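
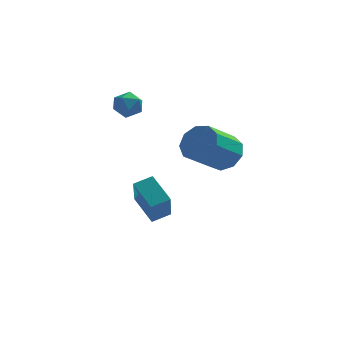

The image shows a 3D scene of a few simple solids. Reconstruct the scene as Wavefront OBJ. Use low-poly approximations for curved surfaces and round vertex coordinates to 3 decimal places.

v 1.527 -0.64 0.598
v 1.99 -1.426 0.189
v 0.976 -2.607 1.314
v 0.513 -1.82 1.722
v 2.339 -1.207 0.735
v 1.325 -2.387 1.859
v 2.308 -0.722 1.216
v 1.295 -1.902 2.341
v 1.912 -0.198 1.408
v 0.898 -1.379 2.533
v 1.336 0.118 1.221
v 0.322 -1.062 2.346
v 0.848 0.081 0.742
v -0.165 -1.1 1.867
v 0.679 -0.294 0.196
v -0.335 -1.475 1.32
v 0.906 -0.831 -0.163
v -0.108 -2.011 0.962
v 1.424 -1.278 -0.165
v 0.41 -2.458 0.959
v -3.434 1.579 1.996
v -3.042 2.066 2.459
v -2.758 0.614 2.441
v -2.366 1.101 2.904
v -3.118 0.953 3.042
v -3.535 1.549 2.767
v -2.265 1.131 2.133
v -2.682 1.727 1.858
v -2.32 1.789 2.543
v -2.847 1.68 3.105
v -2.953 1 1.795
v -3.48 0.891 2.357
v -1.706 0.036 -4.18
v -1.598 -1.168 -2.613
v -2.607 1.073 -3.322
v -2.498 -0.131 -1.754
v -0.902 0.491 -3.886
v -0.793 -0.713 -2.318
v -1.802 1.528 -3.027
v -1.694 0.324 -1.46
f 2 1 5
f 2 5 3
f 3 5 6
f 3 6 4
f 5 1 7
f 5 7 6
f 6 7 8
f 6 8 4
f 7 1 9
f 7 9 8
f 8 9 10
f 8 10 4
f 9 1 11
f 9 11 10
f 10 11 12
f 10 12 4
f 11 1 13
f 11 13 12
f 12 13 14
f 12 14 4
f 13 1 15
f 13 15 14
f 14 15 16
f 14 16 4
f 15 1 17
f 15 17 16
f 16 17 18
f 16 18 4
f 17 1 19
f 17 19 18
f 18 19 20
f 18 20 4
f 19 1 2
f 19 2 20
f 20 2 3
f 20 3 4
f 21 32 26
f 21 26 22
f 21 22 28
f 21 28 31
f 21 31 32
f 22 26 30
f 26 32 25
f 32 31 23
f 31 28 27
f 28 22 29
f 24 30 25
f 24 25 23
f 24 23 27
f 24 27 29
f 24 29 30
f 25 30 26
f 23 25 32
f 27 23 31
f 29 27 28
f 30 29 22
f 34 36 33
f 37 34 33
f 33 36 35
f 35 37 33
f 34 40 36
f 38 34 37
f 38 40 34
f 36 40 35
f 39 37 35
f 35 40 39
f 39 38 37
f 40 38 39



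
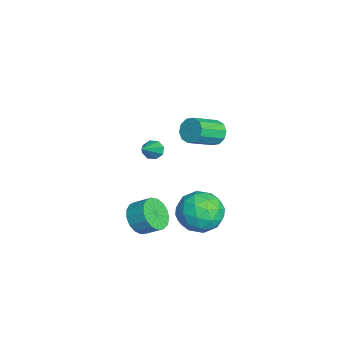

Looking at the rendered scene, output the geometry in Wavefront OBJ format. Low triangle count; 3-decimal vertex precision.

v 3.001 -0.363 -0.966
v 3.78 -0.354 -1.475
v 4.158 0.413 -0.882
v 3.379 0.403 -0.374
v 3.514 -0.063 -1.682
v 3.892 0.704 -1.089
v 3.131 0.159 -1.725
v 3.509 0.926 -1.132
v 2.718 0.262 -1.594
v 3.096 1.028 -1.001
v 2.37 0.221 -1.32
v 2.748 0.988 -0.727
v 2.166 0.047 -0.965
v 2.544 0.813 -0.372
v 2.154 -0.222 -0.61
v 2.532 0.545 -0.017
v 2.336 -0.523 -0.337
v 2.713 0.244 0.256
v 2.67 -0.787 -0.208
v 3.048 -0.021 0.385
v 3.08 -0.954 -0.253
v 3.458 -0.188 0.34
v 3.472 -0.986 -0.461
v 3.85 -0.22 0.132
v 3.756 -0.875 -0.786
v 4.134 -0.109 -0.193
v 3.867 -0.647 -1.151
v 4.245 0.119 -0.558
v 2.809 3.274 -1.666
v 3.928 3.007 -1.174
v 1.932 1.993 -0.366
v 3.051 1.726 0.126
v 2.546 2.858 0.298
v 3.088 3.649 -0.505
v 2.772 1.351 -1.035
v 3.314 2.142 -1.838
v 3.905 1.818 -0.784
v 3.765 2.75 0.04
v 2.095 2.25 -1.58
v 1.955 3.182 -0.756
v 3.445 3.253 -1.534
v 2.415 1.747 -0.006
v 2.118 2.412 0.095
v 2.776 2.255 0.384
v 2.951 3.63 -1.141
v 3.609 3.474 -0.852
v 2.797 3.386 0.013
v 2.251 1.526 -0.688
v 2.909 1.37 -0.399
v 3.084 2.745 -1.924
v 3.742 2.588 -1.635
v 3.063 1.614 -1.553
v 4.09 2.397 -1.016
v 3.575 1.645 -0.252
v 3.411 1.424 -0.934
v 3.729 1.889 -1.406
v 4.008 2.945 -0.532
v 3.492 2.192 0.233
v 3.195 2.857 0.334
v 3.514 3.323 -0.139
v 3.994 2.246 -0.302
v 2.368 2.808 -1.773
v 1.852 2.055 -1.008
v 2.346 1.677 -1.401
v 2.665 2.143 -1.874
v 2.285 3.355 -1.288
v 1.77 2.603 -0.524
v 2.131 3.111 -0.134
v 2.449 3.576 -0.606
v 1.866 2.754 -1.238
v -1.807 3.687 1.24
v -1.412 3.517 0.626
v -0.597 2.242 1.506
v -0.993 2.413 2.12
v -1.174 3.834 0.866
v -0.359 2.559 1.746
v -1.178 4.096 1.249
v -0.363 2.821 2.128
v -1.423 4.201 1.629
v -0.608 2.926 2.508
v -1.814 4.11 1.86
v -0.999 2.835 2.739
v -2.203 3.858 1.854
v -1.388 2.583 2.734
v -2.441 3.541 1.614
v -1.626 2.266 2.494
v -2.437 3.279 1.232
v -1.622 2.004 2.111
v -2.192 3.174 0.852
v -1.377 1.899 1.731
v -1.801 3.265 0.621
v -0.986 1.99 1.5
v -3.389 0.764 -1.088
v -2.987 0.891 -1.5
v -1.851 0.096 0.208
v -3.068 1.239 -1.225
v -3.338 1.309 -0.869
v -3.638 1.059 -0.642
v -3.792 0.636 -0.676
v -3.71 0.288 -0.952
v -3.441 0.218 -1.308
v -3.141 0.468 -1.535
f 2 1 5
f 2 5 3
f 3 5 6
f 3 6 4
f 5 1 7
f 5 7 6
f 6 7 8
f 6 8 4
f 7 1 9
f 7 9 8
f 8 9 10
f 8 10 4
f 9 1 11
f 9 11 10
f 10 11 12
f 10 12 4
f 11 1 13
f 11 13 12
f 12 13 14
f 12 14 4
f 13 1 15
f 13 15 14
f 14 15 16
f 14 16 4
f 15 1 17
f 15 17 16
f 16 17 18
f 16 18 4
f 17 1 19
f 17 19 18
f 18 19 20
f 18 20 4
f 19 1 21
f 19 21 20
f 20 21 22
f 20 22 4
f 21 1 23
f 21 23 22
f 22 23 24
f 22 24 4
f 23 1 25
f 23 25 24
f 24 25 26
f 24 26 4
f 25 1 27
f 25 27 26
f 26 27 28
f 26 28 4
f 27 1 2
f 27 2 28
f 28 2 3
f 28 3 4
f 29 66 45
f 66 40 69
f 45 69 34
f 66 69 45
f 29 45 41
f 45 34 46
f 41 46 30
f 45 46 41
f 29 41 50
f 41 30 51
f 50 51 36
f 41 51 50
f 29 50 62
f 50 36 65
f 62 65 39
f 50 65 62
f 29 62 66
f 62 39 70
f 66 70 40
f 62 70 66
f 30 46 57
f 46 34 60
f 57 60 38
f 46 60 57
f 34 69 47
f 69 40 68
f 47 68 33
f 69 68 47
f 40 70 67
f 70 39 63
f 67 63 31
f 70 63 67
f 39 65 64
f 65 36 52
f 64 52 35
f 65 52 64
f 36 51 56
f 51 30 53
f 56 53 37
f 51 53 56
f 32 58 44
f 58 38 59
f 44 59 33
f 58 59 44
f 32 44 42
f 44 33 43
f 42 43 31
f 44 43 42
f 32 42 49
f 42 31 48
f 49 48 35
f 42 48 49
f 32 49 54
f 49 35 55
f 54 55 37
f 49 55 54
f 32 54 58
f 54 37 61
f 58 61 38
f 54 61 58
f 33 59 47
f 59 38 60
f 47 60 34
f 59 60 47
f 31 43 67
f 43 33 68
f 67 68 40
f 43 68 67
f 35 48 64
f 48 31 63
f 64 63 39
f 48 63 64
f 37 55 56
f 55 35 52
f 56 52 36
f 55 52 56
f 38 61 57
f 61 37 53
f 57 53 30
f 61 53 57
f 72 71 75
f 72 75 73
f 73 75 76
f 73 76 74
f 75 71 77
f 75 77 76
f 76 77 78
f 76 78 74
f 77 71 79
f 77 79 78
f 78 79 80
f 78 80 74
f 79 71 81
f 79 81 80
f 80 81 82
f 80 82 74
f 81 71 83
f 81 83 82
f 82 83 84
f 82 84 74
f 83 71 85
f 83 85 84
f 84 85 86
f 84 86 74
f 85 71 87
f 85 87 86
f 86 87 88
f 86 88 74
f 87 71 89
f 87 89 88
f 88 89 90
f 88 90 74
f 89 71 91
f 89 91 90
f 90 91 92
f 90 92 74
f 91 71 72
f 91 72 92
f 92 72 73
f 92 73 74
f 94 93 96
f 94 96 95
f 96 93 97
f 96 97 95
f 97 93 98
f 97 98 95
f 98 93 99
f 98 99 95
f 99 93 100
f 99 100 95
f 100 93 101
f 100 101 95
f 101 93 102
f 101 102 95
f 102 93 94
f 102 94 95



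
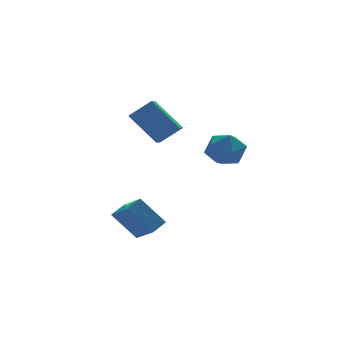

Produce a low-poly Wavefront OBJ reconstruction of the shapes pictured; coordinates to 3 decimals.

v -2.887 0.915 -3.209
v -2.593 -0.566 -2.305
v -2.077 1.32 -2.809
v -1.783 -0.161 -1.905
v -1.837 0.241 -4.655
v -1.543 -1.24 -3.751
v -1.027 0.646 -4.255
v -0.733 -0.835 -3.351
v -0.297 1.646 1.027
v -1.294 2.836 2.558
v 0.212 2.474 0.716
v -0.785 3.663 2.247
v 0.785 1.337 1.973
v -0.212 2.526 3.504
v 1.294 2.164 1.662
v 0.297 3.354 3.193
v 2.696 1.74 1.08
v 3.184 2.126 0.117
v 3.016 -0.006 0.543
v 3.504 0.38 -0.42
v 4.023 0.541 0.59
v 3.824 1.62 0.922
v 2.376 0.5 -0.262
v 2.177 1.579 0.07
v 2.986 1.36 -0.712
v 4.004 1.385 -0.186
v 2.196 0.735 0.846
v 3.214 0.76 1.372
f 2 4 1
f 5 2 1
f 1 4 3
f 3 5 1
f 2 8 4
f 6 2 5
f 6 8 2
f 4 8 3
f 7 5 3
f 3 8 7
f 7 6 5
f 8 6 7
f 10 12 9
f 13 10 9
f 9 12 11
f 11 13 9
f 10 16 12
f 14 10 13
f 14 16 10
f 12 16 11
f 15 13 11
f 11 16 15
f 15 14 13
f 16 14 15
f 17 28 22
f 17 22 18
f 17 18 24
f 17 24 27
f 17 27 28
f 18 22 26
f 22 28 21
f 28 27 19
f 27 24 23
f 24 18 25
f 20 26 21
f 20 21 19
f 20 19 23
f 20 23 25
f 20 25 26
f 21 26 22
f 19 21 28
f 23 19 27
f 25 23 24
f 26 25 18



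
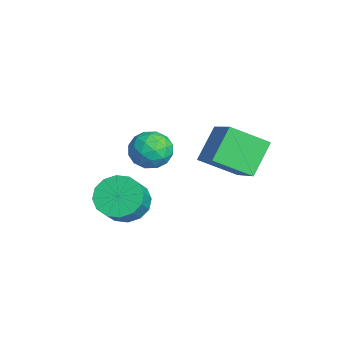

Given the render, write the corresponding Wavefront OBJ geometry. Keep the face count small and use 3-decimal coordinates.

v 0.737 -1.472 -0.114
v -0.065 -0.691 0.987
v 0.982 -0.07 -0.929
v 0.18 0.711 0.171
v 2.1 -1.231 0.709
v 1.298 -0.45 1.809
v 2.345 0.171 -0.107
v 1.543 0.952 0.994
v -1.114 -3.705 -3.305
v -0.383 -3.304 -3.761
v 0.384 -3.714 -2.892
v -0.346 -4.115 -2.435
v -0.547 -2.957 -3.453
v 0.221 -3.367 -2.584
v -0.862 -2.811 -3.105
v -0.095 -3.221 -2.236
v -1.245 -2.904 -2.811
v -0.477 -3.314 -1.942
v -1.593 -3.212 -2.649
v -0.825 -3.622 -1.78
v -1.812 -3.652 -2.663
v -1.044 -4.062 -1.793
v -1.844 -4.106 -2.848
v -1.077 -4.516 -1.979
v -1.681 -4.453 -3.156
v -0.913 -4.863 -2.287
v -1.365 -4.599 -3.504
v -0.598 -5.009 -2.635
v -0.983 -4.506 -3.798
v -0.215 -4.916 -2.929
v -0.635 -4.198 -3.96
v 0.133 -4.608 -3.091
v -0.416 -3.758 -3.947
v 0.352 -4.168 -3.077
v -2.839 -2.491 -1.244
v -2.277 -1.959 -0.797
v -1.723 -3.301 -1.683
v -1.161 -2.769 -1.236
v -1.727 -3.297 -0.789
v -2.417 -2.797 -0.518
v -1.583 -2.463 -1.962
v -2.273 -1.963 -1.691
v -1.501 -1.942 -1.241
v -1.59 -2.457 -0.516
v -2.41 -2.803 -1.964
v -2.499 -3.318 -1.239
v -2.656 -2.154 -0.982
v -1.344 -3.106 -1.498
v -1.677 -3.416 -1.235
v -1.347 -3.104 -0.973
v -2.738 -2.647 -0.818
v -2.407 -2.334 -0.555
v -2.085 -3.12 -0.551
v -1.593 -2.926 -1.925
v -1.262 -2.613 -1.662
v -2.653 -2.156 -1.507
v -2.323 -1.844 -1.245
v -1.915 -2.14 -1.929
v -1.869 -1.831 -0.98
v -1.214 -2.307 -1.238
v -1.462 -2.127 -1.665
v -1.867 -1.834 -1.505
v -1.921 -2.134 -0.554
v -1.266 -2.61 -0.812
v -1.599 -2.921 -0.549
v -2.004 -2.627 -0.39
v -1.466 -2.124 -0.815
v -2.734 -2.65 -1.668
v -2.079 -3.126 -1.926
v -1.996 -2.633 -2.09
v -2.401 -2.339 -1.931
v -2.786 -2.953 -1.242
v -2.131 -3.429 -1.5
v -2.133 -3.426 -0.975
v -2.538 -3.133 -0.815
v -2.534 -3.136 -1.665
f 2 4 1
f 5 2 1
f 1 4 3
f 3 5 1
f 2 8 4
f 6 2 5
f 6 8 2
f 4 8 3
f 7 5 3
f 3 8 7
f 7 6 5
f 8 6 7
f 10 9 13
f 10 13 11
f 11 13 14
f 11 14 12
f 13 9 15
f 13 15 14
f 14 15 16
f 14 16 12
f 15 9 17
f 15 17 16
f 16 17 18
f 16 18 12
f 17 9 19
f 17 19 18
f 18 19 20
f 18 20 12
f 19 9 21
f 19 21 20
f 20 21 22
f 20 22 12
f 21 9 23
f 21 23 22
f 22 23 24
f 22 24 12
f 23 9 25
f 23 25 24
f 24 25 26
f 24 26 12
f 25 9 27
f 25 27 26
f 26 27 28
f 26 28 12
f 27 9 29
f 27 29 28
f 28 29 30
f 28 30 12
f 29 9 31
f 29 31 30
f 30 31 32
f 30 32 12
f 31 9 33
f 31 33 32
f 32 33 34
f 32 34 12
f 33 9 10
f 33 10 34
f 34 10 11
f 34 11 12
f 35 72 51
f 72 46 75
f 51 75 40
f 72 75 51
f 35 51 47
f 51 40 52
f 47 52 36
f 51 52 47
f 35 47 56
f 47 36 57
f 56 57 42
f 47 57 56
f 35 56 68
f 56 42 71
f 68 71 45
f 56 71 68
f 35 68 72
f 68 45 76
f 72 76 46
f 68 76 72
f 36 52 63
f 52 40 66
f 63 66 44
f 52 66 63
f 40 75 53
f 75 46 74
f 53 74 39
f 75 74 53
f 46 76 73
f 76 45 69
f 73 69 37
f 76 69 73
f 45 71 70
f 71 42 58
f 70 58 41
f 71 58 70
f 42 57 62
f 57 36 59
f 62 59 43
f 57 59 62
f 38 64 50
f 64 44 65
f 50 65 39
f 64 65 50
f 38 50 48
f 50 39 49
f 48 49 37
f 50 49 48
f 38 48 55
f 48 37 54
f 55 54 41
f 48 54 55
f 38 55 60
f 55 41 61
f 60 61 43
f 55 61 60
f 38 60 64
f 60 43 67
f 64 67 44
f 60 67 64
f 39 65 53
f 65 44 66
f 53 66 40
f 65 66 53
f 37 49 73
f 49 39 74
f 73 74 46
f 49 74 73
f 41 54 70
f 54 37 69
f 70 69 45
f 54 69 70
f 43 61 62
f 61 41 58
f 62 58 42
f 61 58 62
f 44 67 63
f 67 43 59
f 63 59 36
f 67 59 63



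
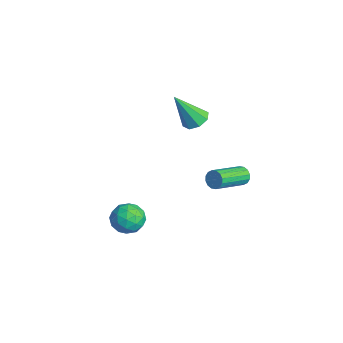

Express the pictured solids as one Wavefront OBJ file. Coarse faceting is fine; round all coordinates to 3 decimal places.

v -2.57 -2.426 -3.139
v -1.901 -2.714 -3.657
v -2.199 -3.386 -2.123
v -1.53 -3.674 -2.641
v -1.494 -2.859 -2.276
v -1.723 -2.266 -2.904
v -2.377 -3.834 -2.876
v -2.606 -3.241 -3.504
v -1.781 -3.585 -3.493
v -1.235 -2.982 -3.123
v -2.865 -3.118 -2.657
v -2.319 -2.515 -2.287
v -2.268 -2.486 -3.487
v -1.832 -3.614 -2.293
v -1.811 -3.135 -2.079
v -1.417 -3.304 -2.383
v -2.164 -2.222 -3.045
v -1.77 -2.392 -3.349
v -1.531 -2.477 -2.538
v -2.33 -3.708 -2.431
v -1.936 -3.878 -2.735
v -2.683 -2.796 -3.397
v -2.289 -2.965 -3.701
v -2.569 -3.623 -3.242
v -1.804 -3.167 -3.695
v -1.586 -3.731 -3.098
v -2.084 -3.826 -3.236
v -2.219 -3.477 -3.605
v -1.484 -2.813 -3.478
v -1.265 -3.377 -2.88
v -1.244 -2.898 -2.666
v -1.379 -2.549 -3.036
v -1.413 -3.324 -3.382
v -2.835 -2.723 -2.9
v -2.616 -3.287 -2.302
v -2.721 -3.551 -2.744
v -2.856 -3.202 -3.114
v -2.514 -2.369 -2.682
v -2.296 -2.933 -2.085
v -1.881 -2.623 -2.175
v -2.016 -2.274 -2.544
v -2.687 -2.776 -2.398
v -3.332 0.689 2.243
v -2.807 1.08 2.518
v -3.488 -0.309 3.957
v -3.296 1.3 2.601
v -3.807 1.163 2.475
v -4.039 0.747 2.212
v -3.857 0.298 1.967
v -3.367 0.077 1.884
v -2.857 0.215 2.01
v -2.625 0.63 2.273
v -1.388 2.249 -0.709
v -1.049 2.224 -1.103
v -0.334 0.606 -0.384
v -0.672 0.631 0.009
v -0.923 2.365 -0.911
v -0.207 0.746 -0.193
v -0.921 2.475 -0.666
v -0.206 0.856 0.053
v -1.045 2.524 -0.432
v -0.329 0.906 0.287
v -1.26 2.5 -0.272
v -0.545 0.881 0.447
v -1.509 2.409 -0.229
v -0.794 0.79 0.489
v -1.726 2.274 -0.316
v -1.011 0.656 0.403
v -1.853 2.134 -0.507
v -1.137 0.515 0.211
v -1.854 2.024 -0.753
v -1.139 0.405 -0.034
v -1.731 1.974 -0.987
v -1.015 0.356 -0.268
v -1.515 1.999 -1.147
v -0.8 0.38 -0.428
v -1.266 2.09 -1.189
v -0.551 0.471 -0.471
f 1 38 17
f 38 12 41
f 17 41 6
f 38 41 17
f 1 17 13
f 17 6 18
f 13 18 2
f 17 18 13
f 1 13 22
f 13 2 23
f 22 23 8
f 13 23 22
f 1 22 34
f 22 8 37
f 34 37 11
f 22 37 34
f 1 34 38
f 34 11 42
f 38 42 12
f 34 42 38
f 2 18 29
f 18 6 32
f 29 32 10
f 18 32 29
f 6 41 19
f 41 12 40
f 19 40 5
f 41 40 19
f 12 42 39
f 42 11 35
f 39 35 3
f 42 35 39
f 11 37 36
f 37 8 24
f 36 24 7
f 37 24 36
f 8 23 28
f 23 2 25
f 28 25 9
f 23 25 28
f 4 30 16
f 30 10 31
f 16 31 5
f 30 31 16
f 4 16 14
f 16 5 15
f 14 15 3
f 16 15 14
f 4 14 21
f 14 3 20
f 21 20 7
f 14 20 21
f 4 21 26
f 21 7 27
f 26 27 9
f 21 27 26
f 4 26 30
f 26 9 33
f 30 33 10
f 26 33 30
f 5 31 19
f 31 10 32
f 19 32 6
f 31 32 19
f 3 15 39
f 15 5 40
f 39 40 12
f 15 40 39
f 7 20 36
f 20 3 35
f 36 35 11
f 20 35 36
f 9 27 28
f 27 7 24
f 28 24 8
f 27 24 28
f 10 33 29
f 33 9 25
f 29 25 2
f 33 25 29
f 44 43 46
f 44 46 45
f 46 43 47
f 46 47 45
f 47 43 48
f 47 48 45
f 48 43 49
f 48 49 45
f 49 43 50
f 49 50 45
f 50 43 51
f 50 51 45
f 51 43 52
f 51 52 45
f 52 43 44
f 52 44 45
f 54 53 57
f 54 57 55
f 55 57 58
f 55 58 56
f 57 53 59
f 57 59 58
f 58 59 60
f 58 60 56
f 59 53 61
f 59 61 60
f 60 61 62
f 60 62 56
f 61 53 63
f 61 63 62
f 62 63 64
f 62 64 56
f 63 53 65
f 63 65 64
f 64 65 66
f 64 66 56
f 65 53 67
f 65 67 66
f 66 67 68
f 66 68 56
f 67 53 69
f 67 69 68
f 68 69 70
f 68 70 56
f 69 53 71
f 69 71 70
f 70 71 72
f 70 72 56
f 71 53 73
f 71 73 72
f 72 73 74
f 72 74 56
f 73 53 75
f 73 75 74
f 74 75 76
f 74 76 56
f 75 53 77
f 75 77 76
f 76 77 78
f 76 78 56
f 77 53 54
f 77 54 78
f 78 54 55
f 78 55 56



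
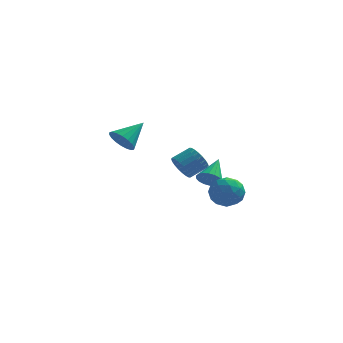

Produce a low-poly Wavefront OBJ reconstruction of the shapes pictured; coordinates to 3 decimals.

v -0.511 2.911 0.056
v 0.029 2.743 -0.605
v 0.971 3.38 0.003
v 0.431 3.549 0.664
v -0.107 3.038 -0.704
v 0.836 3.675 -0.096
v -0.304 3.314 -0.687
v 0.638 3.951 -0.079
v -0.533 3.528 -0.557
v 0.41 4.166 0.051
v -0.759 3.649 -0.334
v 0.184 4.286 0.274
v -0.946 3.657 -0.051
v -0.004 4.294 0.557
v -1.068 3.552 0.248
v -0.125 4.189 0.856
v -1.105 3.349 0.518
v -0.162 3.986 1.126
v -1.051 3.08 0.717
v -0.109 3.717 1.325
v -0.916 2.785 0.816
v 0.027 3.422 1.424
v -0.718 2.509 0.799
v 0.224 3.146 1.407
v -0.49 2.294 0.669
v 0.453 2.932 1.277
v -0.264 2.174 0.446
v 0.679 2.811 1.054
v -0.076 2.166 0.163
v 0.866 2.803 0.771
v 0.045 2.271 -0.136
v 0.988 2.908 0.472
v 0.082 2.474 -0.406
v 1.025 3.111 0.202
v 1.306 0.742 0.075
v 2.039 0.72 -0.16
v 1.674 2.198 1.085
v 1.889 0.92 -0.395
v 1.624 1.085 -0.536
v 1.296 1.182 -0.556
v 0.97 1.192 -0.451
v 0.71 1.112 -0.242
v 0.569 0.96 0.03
v 0.573 0.764 0.311
v 0.723 0.563 0.545
v 0.988 0.398 0.687
v 1.316 0.301 0.707
v 1.642 0.292 0.602
v 1.901 0.371 0.393
v 2.043 0.524 0.121
v 1.847 -3.596 1.471
v 2.718 -3.079 1.659
v 2.662 -4.581 0.401
v 3.533 -4.064 0.589
v 3.121 -4.661 1.32
v 2.617 -4.052 1.982
v 2.763 -3.608 0.078
v 2.259 -2.999 0.74
v 3.284 -3.086 0.798
v 3.505 -3.737 1.566
v 1.875 -3.923 0.494
v 2.096 -4.574 1.262
v 2.211 -3.251 1.659
v 3.169 -4.409 0.401
v 2.927 -4.76 0.831
v 3.439 -4.456 0.941
v 2.151 -3.823 1.849
v 2.663 -3.519 1.959
v 2.9 -4.449 1.76
v 2.717 -4.141 0.101
v 3.229 -3.837 0.211
v 1.941 -3.204 1.119
v 2.453 -2.9 1.229
v 2.48 -3.211 0.3
v 3.056 -2.951 1.263
v 3.535 -3.53 0.634
v 3.082 -3.262 0.334
v 2.786 -2.904 0.723
v 3.186 -3.334 1.714
v 3.665 -3.913 1.085
v 3.423 -4.264 1.516
v 3.126 -3.906 1.904
v 3.518 -3.338 1.208
v 1.715 -3.747 0.975
v 2.194 -4.326 0.346
v 2.254 -3.754 0.156
v 1.957 -3.396 0.544
v 1.845 -4.13 1.426
v 2.324 -4.709 0.797
v 2.594 -4.756 1.337
v 2.298 -4.398 1.726
v 1.862 -4.322 0.852
v -3.699 1.99 2.312
v -3.203 2.204 1.567
v -2.641 3.15 3.348
v -3.503 2.483 1.56
v -3.841 2.664 1.703
v -4.151 2.712 1.966
v -4.372 2.617 2.297
v -4.459 2.398 2.632
v -4.395 2.098 2.903
v -4.194 1.777 3.057
v -3.895 1.498 3.064
v -3.556 1.316 2.922
v -3.246 1.268 2.659
v -3.026 1.363 2.327
v -2.938 1.582 1.993
v -3.002 1.882 1.721
f 2 1 5
f 2 5 3
f 3 5 6
f 3 6 4
f 5 1 7
f 5 7 6
f 6 7 8
f 6 8 4
f 7 1 9
f 7 9 8
f 8 9 10
f 8 10 4
f 9 1 11
f 9 11 10
f 10 11 12
f 10 12 4
f 11 1 13
f 11 13 12
f 12 13 14
f 12 14 4
f 13 1 15
f 13 15 14
f 14 15 16
f 14 16 4
f 15 1 17
f 15 17 16
f 16 17 18
f 16 18 4
f 17 1 19
f 17 19 18
f 18 19 20
f 18 20 4
f 19 1 21
f 19 21 20
f 20 21 22
f 20 22 4
f 21 1 23
f 21 23 22
f 22 23 24
f 22 24 4
f 23 1 25
f 23 25 24
f 24 25 26
f 24 26 4
f 25 1 27
f 25 27 26
f 26 27 28
f 26 28 4
f 27 1 29
f 27 29 28
f 28 29 30
f 28 30 4
f 29 1 31
f 29 31 30
f 30 31 32
f 30 32 4
f 31 1 33
f 31 33 32
f 32 33 34
f 32 34 4
f 33 1 2
f 33 2 34
f 34 2 3
f 34 3 4
f 36 35 38
f 36 38 37
f 38 35 39
f 38 39 37
f 39 35 40
f 39 40 37
f 40 35 41
f 40 41 37
f 41 35 42
f 41 42 37
f 42 35 43
f 42 43 37
f 43 35 44
f 43 44 37
f 44 35 45
f 44 45 37
f 45 35 46
f 45 46 37
f 46 35 47
f 46 47 37
f 47 35 48
f 47 48 37
f 48 35 49
f 48 49 37
f 49 35 50
f 49 50 37
f 50 35 36
f 50 36 37
f 51 88 67
f 88 62 91
f 67 91 56
f 88 91 67
f 51 67 63
f 67 56 68
f 63 68 52
f 67 68 63
f 51 63 72
f 63 52 73
f 72 73 58
f 63 73 72
f 51 72 84
f 72 58 87
f 84 87 61
f 72 87 84
f 51 84 88
f 84 61 92
f 88 92 62
f 84 92 88
f 52 68 79
f 68 56 82
f 79 82 60
f 68 82 79
f 56 91 69
f 91 62 90
f 69 90 55
f 91 90 69
f 62 92 89
f 92 61 85
f 89 85 53
f 92 85 89
f 61 87 86
f 87 58 74
f 86 74 57
f 87 74 86
f 58 73 78
f 73 52 75
f 78 75 59
f 73 75 78
f 54 80 66
f 80 60 81
f 66 81 55
f 80 81 66
f 54 66 64
f 66 55 65
f 64 65 53
f 66 65 64
f 54 64 71
f 64 53 70
f 71 70 57
f 64 70 71
f 54 71 76
f 71 57 77
f 76 77 59
f 71 77 76
f 54 76 80
f 76 59 83
f 80 83 60
f 76 83 80
f 55 81 69
f 81 60 82
f 69 82 56
f 81 82 69
f 53 65 89
f 65 55 90
f 89 90 62
f 65 90 89
f 57 70 86
f 70 53 85
f 86 85 61
f 70 85 86
f 59 77 78
f 77 57 74
f 78 74 58
f 77 74 78
f 60 83 79
f 83 59 75
f 79 75 52
f 83 75 79
f 94 93 96
f 94 96 95
f 96 93 97
f 96 97 95
f 97 93 98
f 97 98 95
f 98 93 99
f 98 99 95
f 99 93 100
f 99 100 95
f 100 93 101
f 100 101 95
f 101 93 102
f 101 102 95
f 102 93 103
f 102 103 95
f 103 93 104
f 103 104 95
f 104 93 105
f 104 105 95
f 105 93 106
f 105 106 95
f 106 93 107
f 106 107 95
f 107 93 108
f 107 108 95
f 108 93 94
f 108 94 95



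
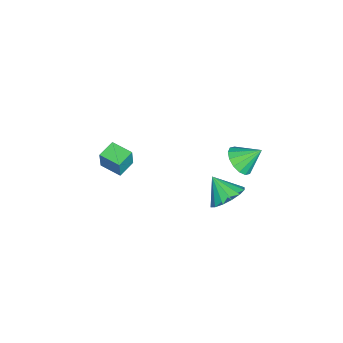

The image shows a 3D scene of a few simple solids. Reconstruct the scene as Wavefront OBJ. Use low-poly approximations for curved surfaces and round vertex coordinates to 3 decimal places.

v 0.427 -4.051 -3.291
v 0.603 -4.035 -2.317
v 0.801 -3.052 -3.374
v 0.977 -3.036 -2.4
v 1.283 -4.384 -3.44
v 1.459 -4.368 -2.466
v 1.657 -3.385 -3.523
v 1.833 -3.369 -2.549
v 2.579 1.621 -2.651
v 3.158 1.946 -2.088
v 2.181 0.839 -1.789
v 2.787 2.196 -2.032
v 2.361 2.292 -2.142
v 1.994 2.209 -2.388
v 1.783 1.967 -2.705
v 1.785 1.633 -3.007
v 2 1.296 -3.213
v 2.371 1.046 -3.269
v 2.797 0.95 -3.16
v 3.165 1.034 -2.914
v 3.375 1.275 -2.597
v 3.373 1.609 -2.295
v 1.55 1.881 -1.004
v 2.305 2.031 -0.981
v 1.35 2.759 -0.196
v 2.162 2.265 -1.27
v 1.855 2.395 -1.488
v 1.466 2.388 -1.577
v 1.1 2.245 -1.512
v 0.855 2.004 -1.31
v 0.795 1.73 -1.027
v 0.938 1.496 -0.737
v 1.245 1.366 -0.519
v 1.634 1.373 -0.431
v 2 1.516 -0.496
v 2.246 1.757 -0.697
f 2 4 1
f 5 2 1
f 1 4 3
f 3 5 1
f 2 8 4
f 6 2 5
f 6 8 2
f 4 8 3
f 7 5 3
f 3 8 7
f 7 6 5
f 8 6 7
f 10 9 12
f 10 12 11
f 12 9 13
f 12 13 11
f 13 9 14
f 13 14 11
f 14 9 15
f 14 15 11
f 15 9 16
f 15 16 11
f 16 9 17
f 16 17 11
f 17 9 18
f 17 18 11
f 18 9 19
f 18 19 11
f 19 9 20
f 19 20 11
f 20 9 21
f 20 21 11
f 21 9 22
f 21 22 11
f 22 9 10
f 22 10 11
f 24 23 26
f 24 26 25
f 26 23 27
f 26 27 25
f 27 23 28
f 27 28 25
f 28 23 29
f 28 29 25
f 29 23 30
f 29 30 25
f 30 23 31
f 30 31 25
f 31 23 32
f 31 32 25
f 32 23 33
f 32 33 25
f 33 23 34
f 33 34 25
f 34 23 35
f 34 35 25
f 35 23 36
f 35 36 25
f 36 23 24
f 36 24 25



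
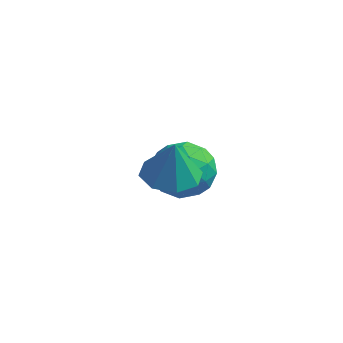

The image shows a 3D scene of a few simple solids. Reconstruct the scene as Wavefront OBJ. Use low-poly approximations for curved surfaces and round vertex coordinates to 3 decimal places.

v -3.458 3.059 -1.435
v -2.345 3.217 -1.375
v -3.315 1.623 -0.325
v -2.202 1.781 -0.265
v -2.902 2.521 0.213
v -2.991 3.409 -0.473
v -2.669 1.431 -1.227
v -2.758 2.319 -1.913
v -1.858 2.211 -1.246
v -2.002 2.885 -0.356
v -3.658 1.955 -1.344
v -3.802 2.629 -0.454
v -2.914 3.264 -1.503
v -2.746 1.576 -0.197
v -3.157 2.011 0.083
v -2.504 2.104 0.119
v -3.294 3.377 -0.973
v -2.64 3.469 -0.937
v -2.967 3.061 -0.004
v -3.02 1.371 -0.763
v -2.366 1.463 -0.727
v -3.156 2.736 -1.819
v -2.503 2.829 -1.783
v -2.693 1.779 -1.696
v -1.974 2.765 -1.391
v -1.89 1.922 -0.738
v -2.164 1.716 -1.304
v -2.216 2.238 -1.707
v -2.059 3.161 -0.868
v -1.974 2.318 -0.216
v -2.386 2.753 0.065
v -2.438 3.274 -0.338
v -1.772 2.57 -0.792
v -3.686 2.522 -1.484
v -3.601 1.679 -0.832
v -3.222 1.566 -1.362
v -3.274 2.087 -1.765
v -3.77 2.918 -0.962
v -3.686 2.075 -0.309
v -3.444 2.602 0.007
v -3.496 3.124 -0.396
v -3.888 2.27 -0.908
v -1.945 -0.626 1.504
v -1.427 -1.418 1.421
v -1.795 -0.674 2.896
v -1.02 -0.815 1.398
v -1.156 -0.102 1.437
v -1.753 0.305 1.516
v -2.464 0.166 1.588
v -2.87 -0.437 1.611
v -2.735 -1.15 1.572
v -2.137 -1.556 1.493
f 1 38 17
f 38 12 41
f 17 41 6
f 38 41 17
f 1 17 13
f 17 6 18
f 13 18 2
f 17 18 13
f 1 13 22
f 13 2 23
f 22 23 8
f 13 23 22
f 1 22 34
f 22 8 37
f 34 37 11
f 22 37 34
f 1 34 38
f 34 11 42
f 38 42 12
f 34 42 38
f 2 18 29
f 18 6 32
f 29 32 10
f 18 32 29
f 6 41 19
f 41 12 40
f 19 40 5
f 41 40 19
f 12 42 39
f 42 11 35
f 39 35 3
f 42 35 39
f 11 37 36
f 37 8 24
f 36 24 7
f 37 24 36
f 8 23 28
f 23 2 25
f 28 25 9
f 23 25 28
f 4 30 16
f 30 10 31
f 16 31 5
f 30 31 16
f 4 16 14
f 16 5 15
f 14 15 3
f 16 15 14
f 4 14 21
f 14 3 20
f 21 20 7
f 14 20 21
f 4 21 26
f 21 7 27
f 26 27 9
f 21 27 26
f 4 26 30
f 26 9 33
f 30 33 10
f 26 33 30
f 5 31 19
f 31 10 32
f 19 32 6
f 31 32 19
f 3 15 39
f 15 5 40
f 39 40 12
f 15 40 39
f 7 20 36
f 20 3 35
f 36 35 11
f 20 35 36
f 9 27 28
f 27 7 24
f 28 24 8
f 27 24 28
f 10 33 29
f 33 9 25
f 29 25 2
f 33 25 29
f 44 43 46
f 44 46 45
f 46 43 47
f 46 47 45
f 47 43 48
f 47 48 45
f 48 43 49
f 48 49 45
f 49 43 50
f 49 50 45
f 50 43 51
f 50 51 45
f 51 43 52
f 51 52 45
f 52 43 44
f 52 44 45



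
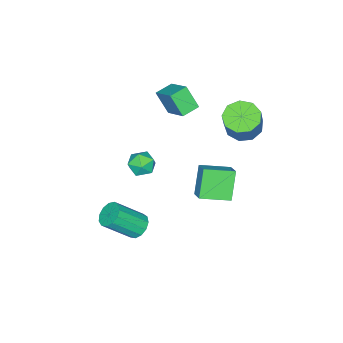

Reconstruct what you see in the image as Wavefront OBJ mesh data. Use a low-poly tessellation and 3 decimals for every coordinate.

v -3.174 -3.245 0.432
v -3.207 -4.095 1.668
v -2.572 -1.838 1.416
v -2.605 -2.688 2.652
v -2.155 -3.552 0.248
v -2.188 -4.402 1.484
v -1.553 -2.145 1.232
v -1.586 -2.995 2.468
v 3.222 -1.582 -4.148
v 3.728 -0.977 -4.114
v 4.845 -1.992 -2.697
v 4.338 -2.598 -2.732
v 3.415 -0.896 -3.808
v 4.531 -1.911 -2.392
v 3.04 -1.032 -3.611
v 4.156 -2.048 -2.194
v 2.723 -1.344 -3.584
v 3.839 -2.359 -2.167
v 2.564 -1.731 -3.737
v 3.68 -2.746 -2.32
v 2.614 -2.071 -4.02
v 3.731 -3.086 -2.603
v 2.857 -2.255 -4.344
v 3.974 -3.271 -2.927
v 3.216 -2.226 -4.606
v 4.332 -3.242 -3.189
v 3.577 -1.993 -4.722
v 4.693 -3.009 -3.306
v 3.825 -1.629 -4.657
v 4.941 -2.645 -3.24
v 3.881 -1.25 -4.43
v 4.997 -2.266 -3.013
v 2.117 -1.352 0.927
v 2.937 -1.512 0.833
v 1.823 -2.348 0.047
v 2.643 -2.508 -0.047
v 2.261 -2.683 0.682
v 2.443 -2.068 1.226
v 2.317 -1.792 -0.346
v 2.499 -1.177 0.198
v 3.061 -1.784 0.046
v 3.027 -2.334 0.681
v 1.733 -1.526 0.199
v 1.699 -2.076 0.834
v -2.808 0.867 1.187
v -1.909 0.475 0.842
v -1.173 0.82 2.369
v -2.072 1.213 2.713
v -1.941 1.171 0.7
v -1.204 1.516 2.227
v -2.378 1.725 0.785
v -1.642 2.07 2.312
v -3.017 1.878 1.059
v -2.281 2.223 2.586
v -3.558 1.558 1.392
v -2.822 1.903 2.919
v -3.748 0.915 1.629
v -3.012 1.26 3.156
v -3.499 0.25 1.659
v -2.762 0.595 3.186
v -2.926 -0.127 1.468
v -2.189 0.218 2.995
v -2.298 -0.038 1.145
v -1.562 0.307 2.672
v -1.12 1.254 -0.869
v -0.528 1.97 -0.299
v -0.168 1.657 -2.367
v 0.424 2.373 -1.797
v 0.016 0.007 -0.483
v 0.608 0.723 0.087
v 0.968 0.41 -1.981
v 1.56 1.126 -1.411
f 2 4 1
f 5 2 1
f 1 4 3
f 3 5 1
f 2 8 4
f 6 2 5
f 6 8 2
f 4 8 3
f 7 5 3
f 3 8 7
f 7 6 5
f 8 6 7
f 10 9 13
f 10 13 11
f 11 13 14
f 11 14 12
f 13 9 15
f 13 15 14
f 14 15 16
f 14 16 12
f 15 9 17
f 15 17 16
f 16 17 18
f 16 18 12
f 17 9 19
f 17 19 18
f 18 19 20
f 18 20 12
f 19 9 21
f 19 21 20
f 20 21 22
f 20 22 12
f 21 9 23
f 21 23 22
f 22 23 24
f 22 24 12
f 23 9 25
f 23 25 24
f 24 25 26
f 24 26 12
f 25 9 27
f 25 27 26
f 26 27 28
f 26 28 12
f 27 9 29
f 27 29 28
f 28 29 30
f 28 30 12
f 29 9 31
f 29 31 30
f 30 31 32
f 30 32 12
f 31 9 10
f 31 10 32
f 32 10 11
f 32 11 12
f 33 44 38
f 33 38 34
f 33 34 40
f 33 40 43
f 33 43 44
f 34 38 42
f 38 44 37
f 44 43 35
f 43 40 39
f 40 34 41
f 36 42 37
f 36 37 35
f 36 35 39
f 36 39 41
f 36 41 42
f 37 42 38
f 35 37 44
f 39 35 43
f 41 39 40
f 42 41 34
f 46 45 49
f 46 49 47
f 47 49 50
f 47 50 48
f 49 45 51
f 49 51 50
f 50 51 52
f 50 52 48
f 51 45 53
f 51 53 52
f 52 53 54
f 52 54 48
f 53 45 55
f 53 55 54
f 54 55 56
f 54 56 48
f 55 45 57
f 55 57 56
f 56 57 58
f 56 58 48
f 57 45 59
f 57 59 58
f 58 59 60
f 58 60 48
f 59 45 61
f 59 61 60
f 60 61 62
f 60 62 48
f 61 45 63
f 61 63 62
f 62 63 64
f 62 64 48
f 63 45 46
f 63 46 64
f 64 46 47
f 64 47 48
f 66 68 65
f 69 66 65
f 65 68 67
f 67 69 65
f 66 72 68
f 70 66 69
f 70 72 66
f 68 72 67
f 71 69 67
f 67 72 71
f 71 70 69
f 72 70 71



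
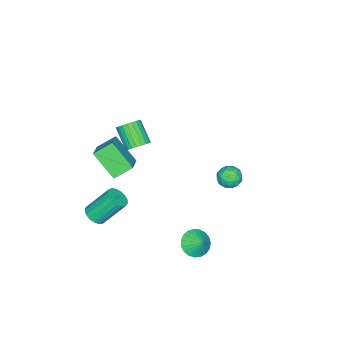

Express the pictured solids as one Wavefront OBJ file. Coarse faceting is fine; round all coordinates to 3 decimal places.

v 1.191 -2.608 1.986
v 1.831 -3.017 1.95
v 1.229 -4.06 3.078
v 0.589 -3.652 3.114
v 1.898 -2.823 2.164
v 1.296 -3.867 3.292
v 1.857 -2.597 2.352
v 1.255 -3.64 3.48
v 1.715 -2.373 2.483
v 1.113 -3.416 3.611
v 1.493 -2.184 2.539
v 0.891 -3.227 3.667
v 1.225 -2.06 2.511
v 0.624 -3.103 3.639
v 0.952 -2.02 2.403
v 0.35 -3.063 3.531
v 0.715 -2.069 2.232
v 0.114 -3.112 3.359
v 0.551 -2.2 2.022
v -0.051 -3.243 3.15
v 0.484 -2.393 1.808
v -0.118 -3.437 2.936
v 0.525 -2.62 1.62
v -0.077 -3.663 2.748
v 0.667 -2.844 1.489
v 0.065 -3.887 2.617
v 0.889 -3.033 1.433
v 0.287 -4.076 2.561
v 1.156 -3.157 1.461
v 0.555 -4.2 2.589
v 1.43 -3.197 1.569
v 0.828 -4.24 2.697
v 1.666 -3.148 1.741
v 1.065 -4.191 2.868
v -4.536 0.91 -3.235
v -3.824 1.33 -3.392
v -3.996 -0.21 -3.788
v -3.284 0.21 -3.945
v -3.501 0.03 -3.152
v -3.835 0.723 -2.81
v -3.985 0.397 -4.37
v -4.319 1.09 -4.028
v -3.484 1.013 -4.093
v -3.184 0.786 -3.34
v -4.636 0.334 -3.84
v -4.336 0.107 -3.087
v -4.227 1.219 -3.265
v -3.593 -0.099 -3.915
v -3.72 -0.204 -3.449
v -3.302 0.043 -3.541
v -4.234 0.862 -2.923
v -3.815 1.108 -3.015
v -3.625 0.344 -2.874
v -4.005 0.012 -4.165
v -3.586 0.258 -4.257
v -4.518 1.077 -3.639
v -4.1 1.324 -3.731
v -4.195 0.776 -4.306
v -3.609 1.279 -3.769
v -3.292 0.621 -4.094
v -3.704 0.731 -4.344
v -3.9 1.138 -4.143
v -3.433 1.146 -3.327
v -3.116 0.487 -3.652
v -3.243 0.381 -3.186
v -3.439 0.789 -2.985
v -3.233 0.959 -3.739
v -4.704 0.633 -3.528
v -4.387 -0.026 -3.853
v -4.381 0.331 -4.195
v -4.577 0.739 -3.994
v -4.528 0.499 -3.086
v -4.211 -0.159 -3.411
v -3.92 -0.018 -3.037
v -4.116 0.389 -2.836
v -4.587 0.161 -3.441
v 3.576 -4.126 -3.289
v 4.165 -4.342 -2.878
v 3.433 -3.231 -1.241
v 2.844 -3.014 -1.651
v 4.276 -4.038 -3.035
v 3.544 -2.927 -1.397
v 4.227 -3.755 -3.249
v 3.495 -2.644 -1.612
v 4.028 -3.556 -3.473
v 3.296 -2.445 -1.835
v 3.726 -3.488 -3.654
v 2.994 -2.377 -2.017
v 3.39 -3.566 -3.752
v 2.657 -2.455 -2.114
v 3.096 -3.772 -3.743
v 2.364 -2.661 -2.106
v 2.912 -4.059 -3.631
v 2.18 -2.948 -1.993
v 2.88 -4.361 -3.44
v 2.148 -3.25 -1.802
v 3.008 -4.61 -3.214
v 2.276 -3.498 -1.577
v 3.266 -4.747 -3.006
v 2.534 -3.636 -1.368
v 3.595 -4.742 -2.862
v 2.863 -3.631 -1.225
v 3.919 -4.596 -2.816
v 3.187 -3.485 -1.179
v 3.439 -2.596 1.532
v 3.264 -4.042 2.918
v 2.629 -1.843 2.215
v 2.454 -3.289 3.601
v 4.946 -1.851 2.499
v 4.771 -3.297 3.885
v 4.136 -1.098 3.182
v 3.961 -2.544 4.568
v 3.514 2.59 -2.461
v 3.859 3.134 -3.132
v 3.806 3.27 -1.759
v 3.495 3.261 -3.104
v 3.134 3.272 -2.965
v 2.839 3.166 -2.739
v 2.661 2.959 -2.465
v 2.63 2.689 -2.19
v 2.752 2.402 -1.962
v 3.006 2.147 -1.82
v 3.348 1.968 -1.789
v 3.718 1.898 -1.874
v 4.054 1.946 -2.061
v 4.296 2.106 -2.316
v 4.402 2.35 -2.597
v 4.356 2.635 -2.854
v 4.163 2.912 -3.043
f 2 1 5
f 2 5 3
f 3 5 6
f 3 6 4
f 5 1 7
f 5 7 6
f 6 7 8
f 6 8 4
f 7 1 9
f 7 9 8
f 8 9 10
f 8 10 4
f 9 1 11
f 9 11 10
f 10 11 12
f 10 12 4
f 11 1 13
f 11 13 12
f 12 13 14
f 12 14 4
f 13 1 15
f 13 15 14
f 14 15 16
f 14 16 4
f 15 1 17
f 15 17 16
f 16 17 18
f 16 18 4
f 17 1 19
f 17 19 18
f 18 19 20
f 18 20 4
f 19 1 21
f 19 21 20
f 20 21 22
f 20 22 4
f 21 1 23
f 21 23 22
f 22 23 24
f 22 24 4
f 23 1 25
f 23 25 24
f 24 25 26
f 24 26 4
f 25 1 27
f 25 27 26
f 26 27 28
f 26 28 4
f 27 1 29
f 27 29 28
f 28 29 30
f 28 30 4
f 29 1 31
f 29 31 30
f 30 31 32
f 30 32 4
f 31 1 33
f 31 33 32
f 32 33 34
f 32 34 4
f 33 1 2
f 33 2 34
f 34 2 3
f 34 3 4
f 35 72 51
f 72 46 75
f 51 75 40
f 72 75 51
f 35 51 47
f 51 40 52
f 47 52 36
f 51 52 47
f 35 47 56
f 47 36 57
f 56 57 42
f 47 57 56
f 35 56 68
f 56 42 71
f 68 71 45
f 56 71 68
f 35 68 72
f 68 45 76
f 72 76 46
f 68 76 72
f 36 52 63
f 52 40 66
f 63 66 44
f 52 66 63
f 40 75 53
f 75 46 74
f 53 74 39
f 75 74 53
f 46 76 73
f 76 45 69
f 73 69 37
f 76 69 73
f 45 71 70
f 71 42 58
f 70 58 41
f 71 58 70
f 42 57 62
f 57 36 59
f 62 59 43
f 57 59 62
f 38 64 50
f 64 44 65
f 50 65 39
f 64 65 50
f 38 50 48
f 50 39 49
f 48 49 37
f 50 49 48
f 38 48 55
f 48 37 54
f 55 54 41
f 48 54 55
f 38 55 60
f 55 41 61
f 60 61 43
f 55 61 60
f 38 60 64
f 60 43 67
f 64 67 44
f 60 67 64
f 39 65 53
f 65 44 66
f 53 66 40
f 65 66 53
f 37 49 73
f 49 39 74
f 73 74 46
f 49 74 73
f 41 54 70
f 54 37 69
f 70 69 45
f 54 69 70
f 43 61 62
f 61 41 58
f 62 58 42
f 61 58 62
f 44 67 63
f 67 43 59
f 63 59 36
f 67 59 63
f 78 77 81
f 78 81 79
f 79 81 82
f 79 82 80
f 81 77 83
f 81 83 82
f 82 83 84
f 82 84 80
f 83 77 85
f 83 85 84
f 84 85 86
f 84 86 80
f 85 77 87
f 85 87 86
f 86 87 88
f 86 88 80
f 87 77 89
f 87 89 88
f 88 89 90
f 88 90 80
f 89 77 91
f 89 91 90
f 90 91 92
f 90 92 80
f 91 77 93
f 91 93 92
f 92 93 94
f 92 94 80
f 93 77 95
f 93 95 94
f 94 95 96
f 94 96 80
f 95 77 97
f 95 97 96
f 96 97 98
f 96 98 80
f 97 77 99
f 97 99 98
f 98 99 100
f 98 100 80
f 99 77 101
f 99 101 100
f 100 101 102
f 100 102 80
f 101 77 103
f 101 103 102
f 102 103 104
f 102 104 80
f 103 77 78
f 103 78 104
f 104 78 79
f 104 79 80
f 106 108 105
f 109 106 105
f 105 108 107
f 107 109 105
f 106 112 108
f 110 106 109
f 110 112 106
f 108 112 107
f 111 109 107
f 107 112 111
f 111 110 109
f 112 110 111
f 114 113 116
f 114 116 115
f 116 113 117
f 116 117 115
f 117 113 118
f 117 118 115
f 118 113 119
f 118 119 115
f 119 113 120
f 119 120 115
f 120 113 121
f 120 121 115
f 121 113 122
f 121 122 115
f 122 113 123
f 122 123 115
f 123 113 124
f 123 124 115
f 124 113 125
f 124 125 115
f 125 113 126
f 125 126 115
f 126 113 127
f 126 127 115
f 127 113 128
f 127 128 115
f 128 113 129
f 128 129 115
f 129 113 114
f 129 114 115



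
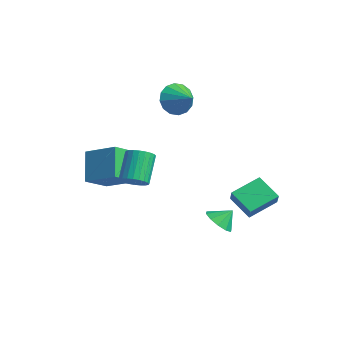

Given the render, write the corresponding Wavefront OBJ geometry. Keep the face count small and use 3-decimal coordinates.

v 2.197 2.573 -1.93
v 2.856 2.215 -1.098
v 2.239 4.237 -1.246
v 2.898 3.879 -0.414
v 3.482 2.901 -2.806
v 4.141 2.543 -1.974
v 3.524 4.565 -2.122
v 4.183 4.207 -1.29
v 0.42 -2.073 -0.26
v 0.914 -2.406 0.259
v 0.035 -1.499 1.678
v -0.46 -1.167 1.16
v 1.066 -2.147 0.188
v 0.187 -1.241 1.608
v 1.12 -1.877 0.049
v 0.241 -0.971 1.469
v 1.067 -1.637 -0.137
v 0.188 -0.731 1.283
v 0.915 -1.464 -0.342
v 0.036 -0.557 1.078
v 0.688 -1.383 -0.534
v -0.191 -0.477 0.886
v 0.42 -1.407 -0.685
v -0.459 -0.501 0.735
v 0.152 -1.533 -0.77
v -0.727 -0.626 0.649
v -0.075 -1.741 -0.778
v -0.954 -0.834 0.641
v -0.227 -1.999 -0.708
v -1.106 -1.093 0.712
v -0.281 -2.269 -0.569
v -1.16 -1.363 0.851
v -0.228 -2.509 -0.383
v -1.107 -1.603 1.037
v -0.076 -2.683 -0.178
v -0.955 -1.776 1.242
v 0.151 -2.763 0.014
v -0.728 -1.857 1.434
v 0.419 -2.739 0.165
v -0.46 -1.833 1.585
v 0.687 -2.614 0.251
v -0.192 -1.707 1.67
v 1.886 2.087 -3.647
v 2.616 1.575 -3.422
v 2.134 2.773 -2.893
v 2.779 1.95 -3.817
v 2.601 2.377 -4.147
v 2.15 2.694 -4.286
v 1.597 2.778 -4.181
v 1.155 2.599 -3.872
v 0.992 2.223 -3.477
v 1.17 1.796 -3.147
v 1.622 1.48 -3.008
v 2.174 1.395 -3.113
v -3.286 -1.624 -2.363
v -2.918 -3.083 -1.451
v -4.443 -0.958 -0.834
v -4.075 -2.418 0.079
v -1.705 -0.722 -1.559
v -1.337 -2.182 -0.646
v -2.862 -0.057 -0.029
v -2.494 -1.516 0.883
v -3.456 2.772 2.975
v -3.119 3.208 2.035
v -2.124 2.928 3.525
v -3.298 3.646 2.343
v -3.519 3.849 2.82
v -3.724 3.763 3.339
v -3.856 3.412 3.76
v -3.882 2.889 3.971
v -3.793 2.335 3.915
v -3.614 1.898 3.606
v -3.393 1.694 3.129
v -3.189 1.78 2.61
v -3.056 2.131 2.189
v -3.03 2.654 1.978
f 2 4 1
f 5 2 1
f 1 4 3
f 3 5 1
f 2 8 4
f 6 2 5
f 6 8 2
f 4 8 3
f 7 5 3
f 3 8 7
f 7 6 5
f 8 6 7
f 10 9 13
f 10 13 11
f 11 13 14
f 11 14 12
f 13 9 15
f 13 15 14
f 14 15 16
f 14 16 12
f 15 9 17
f 15 17 16
f 16 17 18
f 16 18 12
f 17 9 19
f 17 19 18
f 18 19 20
f 18 20 12
f 19 9 21
f 19 21 20
f 20 21 22
f 20 22 12
f 21 9 23
f 21 23 22
f 22 23 24
f 22 24 12
f 23 9 25
f 23 25 24
f 24 25 26
f 24 26 12
f 25 9 27
f 25 27 26
f 26 27 28
f 26 28 12
f 27 9 29
f 27 29 28
f 28 29 30
f 28 30 12
f 29 9 31
f 29 31 30
f 30 31 32
f 30 32 12
f 31 9 33
f 31 33 32
f 32 33 34
f 32 34 12
f 33 9 35
f 33 35 34
f 34 35 36
f 34 36 12
f 35 9 37
f 35 37 36
f 36 37 38
f 36 38 12
f 37 9 39
f 37 39 38
f 38 39 40
f 38 40 12
f 39 9 41
f 39 41 40
f 40 41 42
f 40 42 12
f 41 9 10
f 41 10 42
f 42 10 11
f 42 11 12
f 44 43 46
f 44 46 45
f 46 43 47
f 46 47 45
f 47 43 48
f 47 48 45
f 48 43 49
f 48 49 45
f 49 43 50
f 49 50 45
f 50 43 51
f 50 51 45
f 51 43 52
f 51 52 45
f 52 43 53
f 52 53 45
f 53 43 54
f 53 54 45
f 54 43 44
f 54 44 45
f 56 58 55
f 59 56 55
f 55 58 57
f 57 59 55
f 56 62 58
f 60 56 59
f 60 62 56
f 58 62 57
f 61 59 57
f 57 62 61
f 61 60 59
f 62 60 61
f 64 63 66
f 64 66 65
f 66 63 67
f 66 67 65
f 67 63 68
f 67 68 65
f 68 63 69
f 68 69 65
f 69 63 70
f 69 70 65
f 70 63 71
f 70 71 65
f 71 63 72
f 71 72 65
f 72 63 73
f 72 73 65
f 73 63 74
f 73 74 65
f 74 63 75
f 74 75 65
f 75 63 76
f 75 76 65
f 76 63 64
f 76 64 65



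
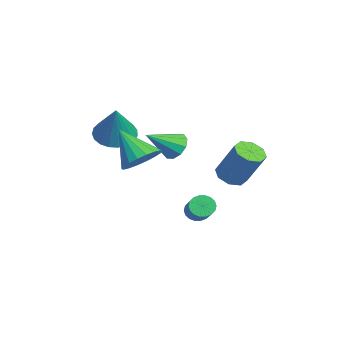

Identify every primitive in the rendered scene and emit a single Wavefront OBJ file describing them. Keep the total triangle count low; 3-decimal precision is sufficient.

v 0.156 1.23 -3.07
v 0.412 1.578 -3.471
v 1.98 1.578 -2.472
v 1.724 1.23 -2.07
v 0.305 1.75 -3.304
v 1.874 1.751 -2.305
v 0.169 1.819 -3.091
v 1.738 1.82 -2.091
v 0.03 1.772 -2.873
v 1.599 1.772 -1.873
v -0.084 1.617 -2.694
v 1.485 1.617 -1.695
v -0.15 1.385 -2.59
v 1.418 1.385 -1.59
v -0.156 1.123 -2.58
v 1.413 1.123 -1.581
v -0.1 0.882 -2.668
v 1.468 0.882 -1.669
v 0.006 0.709 -2.835
v 1.575 0.71 -1.836
v 0.142 0.64 -3.049
v 1.711 0.641 -2.049
v 0.281 0.688 -3.267
v 1.85 0.688 -2.267
v 0.395 0.843 -3.445
v 1.964 0.843 -2.446
v 0.462 1.075 -3.55
v 2.03 1.075 -2.55
v 0.467 1.337 -3.559
v 2.036 1.337 -2.56
v -2.874 0.639 -0.429
v -2.23 1.041 -0.21
v -2.346 -0.739 0.549
v -2.583 1.135 0.113
v -3.048 1.039 0.229
v -3.446 0.791 0.094
v -3.625 0.485 -0.241
v -3.517 0.237 -0.648
v -3.164 0.143 -0.971
v -2.699 0.238 -1.087
v -2.301 0.487 -0.952
v -2.122 0.793 -0.617
v 1.958 2.399 -0.208
v 2.635 2.197 -0.429
v 3.379 2.88 1.228
v 2.702 3.081 1.448
v 2.504 2.725 -0.588
v 3.247 3.408 1.069
v 2.052 3.061 -0.524
v 2.796 3.744 1.133
v 1.546 3.009 -0.275
v 2.29 3.692 1.381
v 1.281 2.6 0.012
v 2.025 3.283 1.669
v 1.413 2.072 0.171
v 2.156 2.755 1.828
v 1.864 1.736 0.107
v 2.608 2.419 1.764
v 2.37 1.788 -0.141
v 3.114 2.471 1.515
v 2.732 -1.418 1.209
v 3.24 -2.232 1.07
v 1.728 -2.282 2.611
v 3.474 -2.022 1.367
v 3.56 -1.693 1.632
v 3.483 -1.309 1.813
v 3.257 -0.946 1.875
v 2.927 -0.677 1.804
v 2.558 -0.555 1.616
v 2.224 -0.603 1.347
v 1.991 -0.813 1.05
v 1.904 -1.142 0.785
v 1.981 -1.526 0.604
v 2.208 -1.889 0.542
v 2.538 -2.158 0.613
v 2.906 -2.281 0.801
v -2.192 -2.101 0.785
v -1.431 -1.638 0.331
v -1.088 -2.139 2.595
v -1.654 -1.318 0.474
v -1.97 -1.133 0.67
v -2.324 -1.115 0.887
v -2.656 -1.268 1.086
v -2.907 -1.564 1.233
v -3.035 -1.954 1.303
v -3.017 -2.369 1.283
v -2.856 -2.737 1.177
v -2.581 -2.996 1.003
v -2.238 -3.1 0.792
v -1.887 -3.031 0.58
v -1.589 -2.801 0.403
v -1.396 -2.45 0.292
v -1.34 -2.039 0.266
f 2 1 5
f 2 5 3
f 3 5 6
f 3 6 4
f 5 1 7
f 5 7 6
f 6 7 8
f 6 8 4
f 7 1 9
f 7 9 8
f 8 9 10
f 8 10 4
f 9 1 11
f 9 11 10
f 10 11 12
f 10 12 4
f 11 1 13
f 11 13 12
f 12 13 14
f 12 14 4
f 13 1 15
f 13 15 14
f 14 15 16
f 14 16 4
f 15 1 17
f 15 17 16
f 16 17 18
f 16 18 4
f 17 1 19
f 17 19 18
f 18 19 20
f 18 20 4
f 19 1 21
f 19 21 20
f 20 21 22
f 20 22 4
f 21 1 23
f 21 23 22
f 22 23 24
f 22 24 4
f 23 1 25
f 23 25 24
f 24 25 26
f 24 26 4
f 25 1 27
f 25 27 26
f 26 27 28
f 26 28 4
f 27 1 29
f 27 29 28
f 28 29 30
f 28 30 4
f 29 1 2
f 29 2 30
f 30 2 3
f 30 3 4
f 32 31 34
f 32 34 33
f 34 31 35
f 34 35 33
f 35 31 36
f 35 36 33
f 36 31 37
f 36 37 33
f 37 31 38
f 37 38 33
f 38 31 39
f 38 39 33
f 39 31 40
f 39 40 33
f 40 31 41
f 40 41 33
f 41 31 42
f 41 42 33
f 42 31 32
f 42 32 33
f 44 43 47
f 44 47 45
f 45 47 48
f 45 48 46
f 47 43 49
f 47 49 48
f 48 49 50
f 48 50 46
f 49 43 51
f 49 51 50
f 50 51 52
f 50 52 46
f 51 43 53
f 51 53 52
f 52 53 54
f 52 54 46
f 53 43 55
f 53 55 54
f 54 55 56
f 54 56 46
f 55 43 57
f 55 57 56
f 56 57 58
f 56 58 46
f 57 43 59
f 57 59 58
f 58 59 60
f 58 60 46
f 59 43 44
f 59 44 60
f 60 44 45
f 60 45 46
f 62 61 64
f 62 64 63
f 64 61 65
f 64 65 63
f 65 61 66
f 65 66 63
f 66 61 67
f 66 67 63
f 67 61 68
f 67 68 63
f 68 61 69
f 68 69 63
f 69 61 70
f 69 70 63
f 70 61 71
f 70 71 63
f 71 61 72
f 71 72 63
f 72 61 73
f 72 73 63
f 73 61 74
f 73 74 63
f 74 61 75
f 74 75 63
f 75 61 76
f 75 76 63
f 76 61 62
f 76 62 63
f 78 77 80
f 78 80 79
f 80 77 81
f 80 81 79
f 81 77 82
f 81 82 79
f 82 77 83
f 82 83 79
f 83 77 84
f 83 84 79
f 84 77 85
f 84 85 79
f 85 77 86
f 85 86 79
f 86 77 87
f 86 87 79
f 87 77 88
f 87 88 79
f 88 77 89
f 88 89 79
f 89 77 90
f 89 90 79
f 90 77 91
f 90 91 79
f 91 77 92
f 91 92 79
f 92 77 93
f 92 93 79
f 93 77 78
f 93 78 79



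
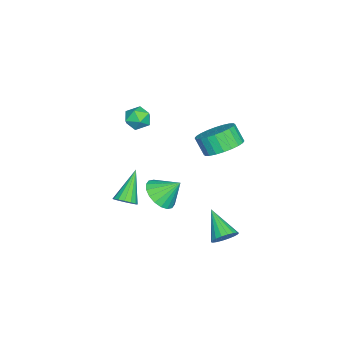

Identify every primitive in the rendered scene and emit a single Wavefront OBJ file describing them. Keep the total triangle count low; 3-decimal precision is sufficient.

v -2.401 -2.548 1.325
v -1.859 -2.399 1.893
v -1.721 -3.581 0.947
v -1.179 -3.432 1.515
v -1.912 -3.679 1.717
v -2.332 -3.041 1.95
v -1.248 -2.939 0.89
v -1.668 -2.301 1.123
v -1.147 -2.641 1.624
v -1.557 -3.098 2.135
v -2.023 -2.882 0.705
v -2.433 -3.339 1.216
v 2.956 3.131 -2.808
v 3.319 3.369 -2.222
v 1.904 2.089 -1.732
v 3.078 3.585 -2.25
v 2.812 3.71 -2.389
v 2.574 3.721 -2.61
v 2.413 3.614 -2.871
v 2.358 3.412 -3.119
v 2.422 3.154 -3.306
v 2.592 2.892 -3.395
v 2.833 2.676 -3.367
v 3.099 2.551 -3.228
v 3.337 2.54 -3.007
v 3.499 2.647 -2.746
v 3.553 2.849 -2.498
v 3.489 3.107 -2.311
v 4.232 -1.568 -0.262
v 4.678 -1.433 0.161
v 2.868 -1.472 1.142
v 4.58 -1.144 0.047
v 4.389 -0.968 -0.15
v 4.156 -0.953 -0.378
v 3.943 -1.103 -0.574
v 3.807 -1.377 -0.687
v 3.785 -1.702 -0.686
v 3.883 -1.992 -0.572
v 4.074 -2.167 -0.375
v 4.308 -2.182 -0.147
v 4.521 -2.033 0.049
v 4.656 -1.758 0.162
v -0.195 -1.247 -2.991
v 0.768 -0.9 -3.175
v -0.365 -0.233 -1.969
v 0.51 -0.649 -3.467
v 0.113 -0.517 -3.664
v -0.345 -0.529 -3.728
v -0.773 -0.683 -3.646
v -1.087 -0.949 -3.435
v -1.225 -1.274 -3.135
v -1.158 -1.594 -2.807
v -0.9 -1.845 -2.516
v -0.503 -1.977 -2.318
v -0.045 -1.965 -2.254
v 0.383 -1.811 -2.336
v 0.697 -1.545 -2.548
v 0.835 -1.219 -2.847
v 1.934 2.718 3.069
v 2.699 2.013 2.866
v 2.43 1.456 3.788
v 1.666 2.162 3.991
v 2.904 2.291 3.093
v 2.635 1.734 4.015
v 2.961 2.634 3.317
v 2.693 2.077 4.239
v 2.862 2.99 3.503
v 2.594 2.433 4.425
v 2.622 3.304 3.623
v 2.353 2.747 4.545
v 2.277 3.53 3.659
v 2.008 2.973 4.581
v 1.88 3.631 3.605
v 1.611 3.075 4.527
v 1.491 3.594 3.469
v 1.222 3.037 4.391
v 1.17 3.424 3.272
v 0.901 2.867 4.194
v 0.965 3.146 3.045
v 0.696 2.589 3.967
v 0.907 2.803 2.821
v 0.639 2.246 3.743
v 1.006 2.447 2.635
v 0.738 1.89 3.557
v 1.247 2.133 2.515
v 0.978 1.576 3.437
v 1.592 1.907 2.479
v 1.323 1.35 3.401
v 1.989 1.805 2.533
v 1.72 1.249 3.455
v 2.378 1.843 2.669
v 2.109 1.286 3.591
f 1 12 6
f 1 6 2
f 1 2 8
f 1 8 11
f 1 11 12
f 2 6 10
f 6 12 5
f 12 11 3
f 11 8 7
f 8 2 9
f 4 10 5
f 4 5 3
f 4 3 7
f 4 7 9
f 4 9 10
f 5 10 6
f 3 5 12
f 7 3 11
f 9 7 8
f 10 9 2
f 14 13 16
f 14 16 15
f 16 13 17
f 16 17 15
f 17 13 18
f 17 18 15
f 18 13 19
f 18 19 15
f 19 13 20
f 19 20 15
f 20 13 21
f 20 21 15
f 21 13 22
f 21 22 15
f 22 13 23
f 22 23 15
f 23 13 24
f 23 24 15
f 24 13 25
f 24 25 15
f 25 13 26
f 25 26 15
f 26 13 27
f 26 27 15
f 27 13 28
f 27 28 15
f 28 13 14
f 28 14 15
f 30 29 32
f 30 32 31
f 32 29 33
f 32 33 31
f 33 29 34
f 33 34 31
f 34 29 35
f 34 35 31
f 35 29 36
f 35 36 31
f 36 29 37
f 36 37 31
f 37 29 38
f 37 38 31
f 38 29 39
f 38 39 31
f 39 29 40
f 39 40 31
f 40 29 41
f 40 41 31
f 41 29 42
f 41 42 31
f 42 29 30
f 42 30 31
f 44 43 46
f 44 46 45
f 46 43 47
f 46 47 45
f 47 43 48
f 47 48 45
f 48 43 49
f 48 49 45
f 49 43 50
f 49 50 45
f 50 43 51
f 50 51 45
f 51 43 52
f 51 52 45
f 52 43 53
f 52 53 45
f 53 43 54
f 53 54 45
f 54 43 55
f 54 55 45
f 55 43 56
f 55 56 45
f 56 43 57
f 56 57 45
f 57 43 58
f 57 58 45
f 58 43 44
f 58 44 45
f 60 59 63
f 60 63 61
f 61 63 64
f 61 64 62
f 63 59 65
f 63 65 64
f 64 65 66
f 64 66 62
f 65 59 67
f 65 67 66
f 66 67 68
f 66 68 62
f 67 59 69
f 67 69 68
f 68 69 70
f 68 70 62
f 69 59 71
f 69 71 70
f 70 71 72
f 70 72 62
f 71 59 73
f 71 73 72
f 72 73 74
f 72 74 62
f 73 59 75
f 73 75 74
f 74 75 76
f 74 76 62
f 75 59 77
f 75 77 76
f 76 77 78
f 76 78 62
f 77 59 79
f 77 79 78
f 78 79 80
f 78 80 62
f 79 59 81
f 79 81 80
f 80 81 82
f 80 82 62
f 81 59 83
f 81 83 82
f 82 83 84
f 82 84 62
f 83 59 85
f 83 85 84
f 84 85 86
f 84 86 62
f 85 59 87
f 85 87 86
f 86 87 88
f 86 88 62
f 87 59 89
f 87 89 88
f 88 89 90
f 88 90 62
f 89 59 91
f 89 91 90
f 90 91 92
f 90 92 62
f 91 59 60
f 91 60 92
f 92 60 61
f 92 61 62



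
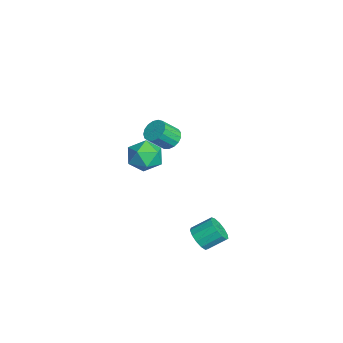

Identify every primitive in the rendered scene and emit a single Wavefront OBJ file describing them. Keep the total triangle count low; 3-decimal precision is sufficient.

v -4.062 -2.789 -0.282
v -3.591 -2.336 -1.159
v -2.469 -3.244 0.339
v -1.998 -2.791 -0.538
v -2.484 -2.159 0.21
v -3.468 -1.877 -0.173
v -2.592 -3.703 -0.647
v -3.576 -3.421 -1.03
v -2.682 -2.901 -1.384
v -2.615 -1.946 -0.854
v -3.445 -3.634 0.034
v -3.378 -2.679 0.564
v 3.687 -0.817 -2.001
v 4.456 -0.803 -2.007
v 4.443 0.231 -1.305
v 3.673 0.217 -1.299
v 4.327 -0.572 -2.35
v 4.314 0.462 -1.649
v 3.995 -0.419 -2.583
v 3.982 0.616 -1.882
v 3.564 -0.392 -2.631
v 3.551 0.643 -1.929
v 3.173 -0.5 -2.478
v 3.16 0.535 -1.777
v 2.944 -0.709 -2.174
v 2.931 0.326 -1.473
v 2.951 -0.952 -1.815
v 2.938 0.082 -1.114
v 3.192 -1.153 -1.515
v 3.179 -0.118 -0.814
v 3.59 -1.247 -1.369
v 3.577 -0.212 -0.668
v 4.018 -1.204 -1.424
v 4.005 -0.17 -0.722
v 4.341 -1.039 -1.661
v 4.328 -0.005 -0.96
v 0.181 -1.821 3.137
v 0.795 -1.958 2.808
v 1.093 -2.796 3.714
v 0.479 -2.659 4.043
v 0.871 -1.703 3.018
v 1.169 -2.541 3.925
v 0.789 -1.475 3.256
v 1.087 -2.312 4.163
v 0.567 -1.326 3.467
v 0.866 -2.163 4.374
v 0.258 -1.29 3.602
v 0.556 -2.128 4.508
v -0.07 -1.376 3.63
v 0.229 -2.214 4.537
v -0.34 -1.564 3.545
v -0.041 -2.402 4.452
v -0.491 -1.811 3.367
v -0.192 -2.649 4.274
v -0.488 -2.06 3.136
v -0.189 -2.898 4.043
v -0.332 -2.255 2.905
v -0.033 -3.092 3.812
v -0.058 -2.35 2.727
v 0.241 -3.187 3.634
v 0.27 -2.324 2.643
v 0.569 -3.161 3.55
v 0.578 -2.182 2.672
v 0.877 -3.02 3.579
f 1 12 6
f 1 6 2
f 1 2 8
f 1 8 11
f 1 11 12
f 2 6 10
f 6 12 5
f 12 11 3
f 11 8 7
f 8 2 9
f 4 10 5
f 4 5 3
f 4 3 7
f 4 7 9
f 4 9 10
f 5 10 6
f 3 5 12
f 7 3 11
f 9 7 8
f 10 9 2
f 14 13 17
f 14 17 15
f 15 17 18
f 15 18 16
f 17 13 19
f 17 19 18
f 18 19 20
f 18 20 16
f 19 13 21
f 19 21 20
f 20 21 22
f 20 22 16
f 21 13 23
f 21 23 22
f 22 23 24
f 22 24 16
f 23 13 25
f 23 25 24
f 24 25 26
f 24 26 16
f 25 13 27
f 25 27 26
f 26 27 28
f 26 28 16
f 27 13 29
f 27 29 28
f 28 29 30
f 28 30 16
f 29 13 31
f 29 31 30
f 30 31 32
f 30 32 16
f 31 13 33
f 31 33 32
f 32 33 34
f 32 34 16
f 33 13 35
f 33 35 34
f 34 35 36
f 34 36 16
f 35 13 14
f 35 14 36
f 36 14 15
f 36 15 16
f 38 37 41
f 38 41 39
f 39 41 42
f 39 42 40
f 41 37 43
f 41 43 42
f 42 43 44
f 42 44 40
f 43 37 45
f 43 45 44
f 44 45 46
f 44 46 40
f 45 37 47
f 45 47 46
f 46 47 48
f 46 48 40
f 47 37 49
f 47 49 48
f 48 49 50
f 48 50 40
f 49 37 51
f 49 51 50
f 50 51 52
f 50 52 40
f 51 37 53
f 51 53 52
f 52 53 54
f 52 54 40
f 53 37 55
f 53 55 54
f 54 55 56
f 54 56 40
f 55 37 57
f 55 57 56
f 56 57 58
f 56 58 40
f 57 37 59
f 57 59 58
f 58 59 60
f 58 60 40
f 59 37 61
f 59 61 60
f 60 61 62
f 60 62 40
f 61 37 63
f 61 63 62
f 62 63 64
f 62 64 40
f 63 37 38
f 63 38 64
f 64 38 39
f 64 39 40



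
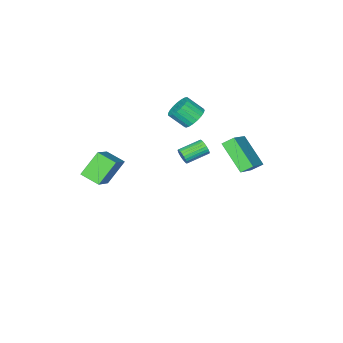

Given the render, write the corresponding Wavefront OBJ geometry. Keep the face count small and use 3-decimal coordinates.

v -3.695 -2.735 1.901
v -3.278 -3.126 1.259
v -2.667 -3.916 2.137
v -3.085 -3.525 2.779
v -3.054 -2.86 1.342
v -2.443 -3.651 2.22
v -2.94 -2.573 1.522
v -2.33 -3.363 2.4
v -2.958 -2.313 1.768
v -2.347 -3.104 2.646
v -3.102 -2.127 2.036
v -2.492 -2.917 2.914
v -3.35 -2.045 2.281
v -2.739 -2.836 3.16
v -3.657 -2.083 2.461
v -3.046 -2.873 3.339
v -3.97 -2.234 2.543
v -3.36 -3.024 3.422
v -4.237 -2.471 2.515
v -3.626 -3.261 3.393
v -4.409 -2.754 2.38
v -3.799 -3.544 3.258
v -4.458 -3.033 2.163
v -3.848 -3.824 3.041
v -4.375 -3.261 1.9
v -3.765 -4.052 2.778
v -4.175 -3.398 1.637
v -3.564 -4.189 2.516
v -3.892 -3.42 1.42
v -3.281 -4.211 2.299
v -3.574 -3.324 1.286
v -2.964 -4.115 2.165
v -3.07 -3.085 -1.481
v -2.878 -2.876 -0.999
v -4.317 -2.526 -0.576
v -4.51 -2.735 -1.059
v -2.873 -2.699 -1.127
v -4.312 -2.349 -0.704
v -2.897 -2.581 -1.309
v -4.336 -2.231 -0.886
v -2.949 -2.539 -1.517
v -4.388 -2.19 -1.095
v -3.018 -2.581 -1.72
v -4.457 -2.231 -1.298
v -3.096 -2.699 -1.887
v -4.535 -2.35 -1.464
v -3.17 -2.876 -1.991
v -4.609 -2.527 -1.569
v -3.228 -3.085 -2.019
v -4.667 -2.735 -1.596
v -3.263 -3.294 -1.964
v -4.702 -2.944 -1.541
v -3.268 -3.471 -1.836
v -4.707 -3.121 -1.413
v -3.244 -3.589 -1.654
v -4.683 -3.239 -1.231
v -3.192 -3.63 -1.445
v -4.631 -3.281 -1.023
v -3.123 -3.589 -1.242
v -4.562 -3.239 -0.82
v -3.045 -3.47 -1.076
v -4.484 -3.121 -0.653
v -2.971 -3.293 -0.971
v -4.41 -2.944 -0.549
v -2.913 -3.085 -0.944
v -4.352 -2.735 -0.521
v 2.146 -3.514 1.291
v 3.548 -2.476 2.548
v 1.711 -2.411 0.866
v 3.113 -1.373 2.122
v 3.347 -3.547 -0.022
v 4.749 -2.509 1.234
v 2.912 -2.444 -0.448
v 4.314 -1.406 0.809
v -2.874 1.607 2.778
v -3.423 2.01 3.253
v -2.807 3.314 1.408
v -3.355 3.717 1.883
v -1.405 2.383 3.817
v -1.953 2.786 4.292
v -1.337 4.09 2.447
v -1.886 4.493 2.922
f 2 1 5
f 2 5 3
f 3 5 6
f 3 6 4
f 5 1 7
f 5 7 6
f 6 7 8
f 6 8 4
f 7 1 9
f 7 9 8
f 8 9 10
f 8 10 4
f 9 1 11
f 9 11 10
f 10 11 12
f 10 12 4
f 11 1 13
f 11 13 12
f 12 13 14
f 12 14 4
f 13 1 15
f 13 15 14
f 14 15 16
f 14 16 4
f 15 1 17
f 15 17 16
f 16 17 18
f 16 18 4
f 17 1 19
f 17 19 18
f 18 19 20
f 18 20 4
f 19 1 21
f 19 21 20
f 20 21 22
f 20 22 4
f 21 1 23
f 21 23 22
f 22 23 24
f 22 24 4
f 23 1 25
f 23 25 24
f 24 25 26
f 24 26 4
f 25 1 27
f 25 27 26
f 26 27 28
f 26 28 4
f 27 1 29
f 27 29 28
f 28 29 30
f 28 30 4
f 29 1 31
f 29 31 30
f 30 31 32
f 30 32 4
f 31 1 2
f 31 2 32
f 32 2 3
f 32 3 4
f 34 33 37
f 34 37 35
f 35 37 38
f 35 38 36
f 37 33 39
f 37 39 38
f 38 39 40
f 38 40 36
f 39 33 41
f 39 41 40
f 40 41 42
f 40 42 36
f 41 33 43
f 41 43 42
f 42 43 44
f 42 44 36
f 43 33 45
f 43 45 44
f 44 45 46
f 44 46 36
f 45 33 47
f 45 47 46
f 46 47 48
f 46 48 36
f 47 33 49
f 47 49 48
f 48 49 50
f 48 50 36
f 49 33 51
f 49 51 50
f 50 51 52
f 50 52 36
f 51 33 53
f 51 53 52
f 52 53 54
f 52 54 36
f 53 33 55
f 53 55 54
f 54 55 56
f 54 56 36
f 55 33 57
f 55 57 56
f 56 57 58
f 56 58 36
f 57 33 59
f 57 59 58
f 58 59 60
f 58 60 36
f 59 33 61
f 59 61 60
f 60 61 62
f 60 62 36
f 61 33 63
f 61 63 62
f 62 63 64
f 62 64 36
f 63 33 65
f 63 65 64
f 64 65 66
f 64 66 36
f 65 33 34
f 65 34 66
f 66 34 35
f 66 35 36
f 68 70 67
f 71 68 67
f 67 70 69
f 69 71 67
f 68 74 70
f 72 68 71
f 72 74 68
f 70 74 69
f 73 71 69
f 69 74 73
f 73 72 71
f 74 72 73
f 76 78 75
f 79 76 75
f 75 78 77
f 77 79 75
f 76 82 78
f 80 76 79
f 80 82 76
f 78 82 77
f 81 79 77
f 77 82 81
f 81 80 79
f 82 80 81



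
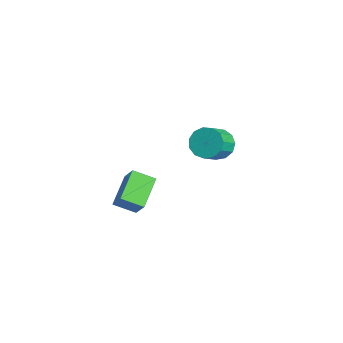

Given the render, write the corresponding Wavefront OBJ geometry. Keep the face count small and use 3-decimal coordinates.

v -3.396 4.109 1.372
v -2.823 3.744 0.598
v -2.031 2.665 1.694
v -2.604 3.031 2.468
v -2.528 4.19 0.823
v -1.736 3.111 1.92
v -2.508 4.61 1.223
v -1.716 3.531 2.319
v -2.771 4.872 1.67
v -1.979 3.793 2.766
v -3.232 4.891 2.022
v -2.439 3.812 3.118
v -3.745 4.662 2.168
v -2.953 3.584 3.264
v -4.147 4.258 2.061
v -3.355 3.179 3.157
v -4.311 3.807 1.735
v -3.519 2.728 2.831
v -4.185 3.451 1.294
v -3.392 2.373 2.39
v -3.808 3.305 0.878
v -3.016 2.226 1.974
v -3.3 3.414 0.618
v -2.508 2.335 1.715
v 1.49 -3.996 2.973
v 2.371 -3.893 4.146
v 0.221 -2.815 3.822
v 1.102 -2.712 4.995
v 2.098 -2.948 2.425
v 2.979 -2.845 3.598
v 0.829 -1.767 3.274
v 1.71 -1.664 4.447
f 2 1 5
f 2 5 3
f 3 5 6
f 3 6 4
f 5 1 7
f 5 7 6
f 6 7 8
f 6 8 4
f 7 1 9
f 7 9 8
f 8 9 10
f 8 10 4
f 9 1 11
f 9 11 10
f 10 11 12
f 10 12 4
f 11 1 13
f 11 13 12
f 12 13 14
f 12 14 4
f 13 1 15
f 13 15 14
f 14 15 16
f 14 16 4
f 15 1 17
f 15 17 16
f 16 17 18
f 16 18 4
f 17 1 19
f 17 19 18
f 18 19 20
f 18 20 4
f 19 1 21
f 19 21 20
f 20 21 22
f 20 22 4
f 21 1 23
f 21 23 22
f 22 23 24
f 22 24 4
f 23 1 2
f 23 2 24
f 24 2 3
f 24 3 4
f 26 28 25
f 29 26 25
f 25 28 27
f 27 29 25
f 26 32 28
f 30 26 29
f 30 32 26
f 28 32 27
f 31 29 27
f 27 32 31
f 31 30 29
f 32 30 31



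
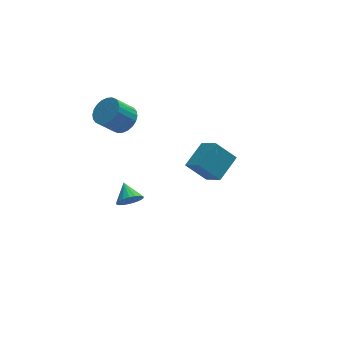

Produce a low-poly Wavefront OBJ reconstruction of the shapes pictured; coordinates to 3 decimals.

v -2.731 2.398 1.764
v -2.117 2.671 2.363
v -3.096 2.514 3.436
v -3.709 2.242 2.836
v -2.265 2.976 2.273
v -3.244 2.82 3.345
v -2.484 3.194 2.105
v -3.462 3.037 3.177
v -2.74 3.29 1.885
v -3.719 3.133 2.958
v -2.995 3.251 1.647
v -3.974 3.094 2.719
v -3.21 3.081 1.426
v -4.188 2.925 2.499
v -3.352 2.808 1.257
v -4.33 2.652 2.33
v -3.399 2.473 1.165
v -4.377 2.316 2.238
v -3.344 2.126 1.164
v -4.323 1.969 2.237
v -3.196 1.82 1.255
v -4.175 1.664 2.327
v -2.978 1.603 1.423
v -3.956 1.446 2.495
v -2.721 1.507 1.642
v -3.7 1.35 2.715
v -2.466 1.546 1.881
v -3.445 1.389 2.953
v -2.252 1.715 2.101
v -3.23 1.559 3.174
v -2.11 1.988 2.27
v -3.088 1.832 3.343
v -2.063 2.324 2.362
v -3.041 2.167 3.435
v 1.289 2.262 -2.857
v 2.499 3.292 -2.101
v 0.852 3.435 -3.755
v 2.063 4.465 -2.999
v 2.357 1.815 -3.961
v 3.568 2.845 -3.205
v 1.921 2.988 -4.859
v 3.131 4.018 -4.103
v -3.943 -3.836 0.884
v -3.478 -4.081 1.361
v -4.017 -2.864 1.456
v -3.292 -3.941 1.147
v -3.235 -3.781 0.882
v -3.318 -3.631 0.616
v -3.525 -3.521 0.404
v -3.815 -3.474 0.286
v -4.13 -3.499 0.288
v -4.408 -3.59 0.407
v -4.594 -3.73 0.621
v -4.651 -3.891 0.886
v -4.568 -4.041 1.152
v -4.361 -4.15 1.364
v -4.071 -4.197 1.481
v -3.756 -4.173 1.48
f 2 1 5
f 2 5 3
f 3 5 6
f 3 6 4
f 5 1 7
f 5 7 6
f 6 7 8
f 6 8 4
f 7 1 9
f 7 9 8
f 8 9 10
f 8 10 4
f 9 1 11
f 9 11 10
f 10 11 12
f 10 12 4
f 11 1 13
f 11 13 12
f 12 13 14
f 12 14 4
f 13 1 15
f 13 15 14
f 14 15 16
f 14 16 4
f 15 1 17
f 15 17 16
f 16 17 18
f 16 18 4
f 17 1 19
f 17 19 18
f 18 19 20
f 18 20 4
f 19 1 21
f 19 21 20
f 20 21 22
f 20 22 4
f 21 1 23
f 21 23 22
f 22 23 24
f 22 24 4
f 23 1 25
f 23 25 24
f 24 25 26
f 24 26 4
f 25 1 27
f 25 27 26
f 26 27 28
f 26 28 4
f 27 1 29
f 27 29 28
f 28 29 30
f 28 30 4
f 29 1 31
f 29 31 30
f 30 31 32
f 30 32 4
f 31 1 33
f 31 33 32
f 32 33 34
f 32 34 4
f 33 1 2
f 33 2 34
f 34 2 3
f 34 3 4
f 36 38 35
f 39 36 35
f 35 38 37
f 37 39 35
f 36 42 38
f 40 36 39
f 40 42 36
f 38 42 37
f 41 39 37
f 37 42 41
f 41 40 39
f 42 40 41
f 44 43 46
f 44 46 45
f 46 43 47
f 46 47 45
f 47 43 48
f 47 48 45
f 48 43 49
f 48 49 45
f 49 43 50
f 49 50 45
f 50 43 51
f 50 51 45
f 51 43 52
f 51 52 45
f 52 43 53
f 52 53 45
f 53 43 54
f 53 54 45
f 54 43 55
f 54 55 45
f 55 43 56
f 55 56 45
f 56 43 57
f 56 57 45
f 57 43 58
f 57 58 45
f 58 43 44
f 58 44 45



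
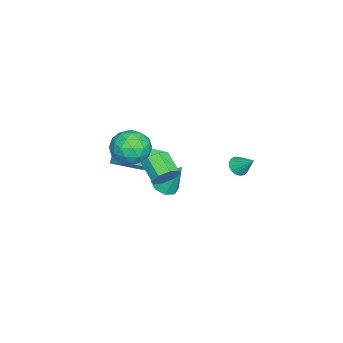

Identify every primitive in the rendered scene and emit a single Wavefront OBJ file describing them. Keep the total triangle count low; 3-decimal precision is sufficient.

v 0.917 -2.119 0.356
v 1.362 -2.691 -0.651
v -0.602 -3.429 0.431
v -0.157 -4.001 -0.576
v 0.46 -4.068 0.498
v 1.399 -3.258 0.452
v -0.639 -2.862 -0.672
v 0.3 -2.052 -0.718
v 0.4 -3.151 -1.286
v 1.079 -3.896 -0.563
v -0.319 -2.224 0.343
v 0.36 -2.969 1.066
v 1.273 -2.29 -0.154
v -0.513 -3.83 -0.066
v -0.15 -3.869 0.566
v 0.111 -4.206 -0.026
v 1.295 -2.623 0.494
v 1.556 -2.96 -0.098
v 1.025 -3.769 0.578
v -0.796 -3.16 -0.122
v -0.535 -3.497 -0.714
v 0.649 -1.914 -0.194
v 0.91 -2.251 -0.786
v -0.265 -2.351 -0.798
v 0.969 -2.896 -1.119
v 0.076 -3.667 -1.075
v -0.207 -2.997 -1.132
v 0.345 -2.521 -1.159
v 1.368 -3.335 -0.694
v 0.475 -4.105 -0.65
v 0.838 -4.144 -0.019
v 1.389 -3.668 -0.046
v 0.802 -3.605 -1.068
v 0.285 -2.015 0.43
v -0.608 -2.785 0.474
v -0.629 -2.452 -0.174
v -0.078 -1.976 -0.201
v 0.684 -2.453 0.855
v -0.209 -3.224 0.899
v 0.415 -3.599 0.939
v 0.967 -3.123 0.912
v -0.042 -2.515 0.848
v 0.879 -0.962 -2.406
v 1.652 -0.701 -2.607
v 1.001 0.042 -0.634
v 1.195 -0.295 -2.806
v 0.553 -0.28 -2.771
v 0.102 -0.664 -2.521
v 0.107 -1.224 -2.204
v 0.563 -1.63 -2.005
v 1.205 -1.645 -2.041
v 1.656 -1.261 -2.29
v -4.222 -3.716 -3.772
v -3.077 -2.215 -2.662
v -3.329 -3.698 -4.717
v -2.184 -2.197 -3.607
v -3.176 -5.223 -2.813
v -2.031 -3.722 -1.703
v -2.283 -5.205 -3.758
v -1.138 -3.704 -2.648
v 0.332 3.017 -0.391
v 0.936 3.008 -0.629
v 0.708 3.943 0.531
v 0.794 3.23 -0.795
v 0.546 3.403 -0.867
v 0.249 3.488 -0.831
v -0.029 3.464 -0.693
v -0.225 3.338 -0.487
v -0.293 3.139 -0.258
v -0.218 2.911 -0.06
v -0.017 2.708 0.063
v 0.264 2.575 0.081
v 0.56 2.543 -0.008
v 0.804 2.62 -0.185
v 0.94 2.788 -0.409
v 3.245 -0.139 0.083
v 3.88 -0.353 0.606
v 3.01 -1.235 1.301
v 2.375 -1.021 0.777
v 3.538 0.156 0.824
v 2.668 -0.726 1.519
v 3.025 0.492 0.608
v 2.155 -0.39 1.303
v 2.64 0.458 0.084
v 1.771 -0.423 0.779
v 2.61 0.075 -0.441
v 1.74 -0.807 0.254
v 2.952 -0.434 -0.659
v 2.082 -1.316 0.036
v 3.465 -0.77 -0.443
v 2.595 -1.652 0.252
v 3.849 -0.737 0.081
v 2.98 -1.618 0.776
f 1 38 17
f 38 12 41
f 17 41 6
f 38 41 17
f 1 17 13
f 17 6 18
f 13 18 2
f 17 18 13
f 1 13 22
f 13 2 23
f 22 23 8
f 13 23 22
f 1 22 34
f 22 8 37
f 34 37 11
f 22 37 34
f 1 34 38
f 34 11 42
f 38 42 12
f 34 42 38
f 2 18 29
f 18 6 32
f 29 32 10
f 18 32 29
f 6 41 19
f 41 12 40
f 19 40 5
f 41 40 19
f 12 42 39
f 42 11 35
f 39 35 3
f 42 35 39
f 11 37 36
f 37 8 24
f 36 24 7
f 37 24 36
f 8 23 28
f 23 2 25
f 28 25 9
f 23 25 28
f 4 30 16
f 30 10 31
f 16 31 5
f 30 31 16
f 4 16 14
f 16 5 15
f 14 15 3
f 16 15 14
f 4 14 21
f 14 3 20
f 21 20 7
f 14 20 21
f 4 21 26
f 21 7 27
f 26 27 9
f 21 27 26
f 4 26 30
f 26 9 33
f 30 33 10
f 26 33 30
f 5 31 19
f 31 10 32
f 19 32 6
f 31 32 19
f 3 15 39
f 15 5 40
f 39 40 12
f 15 40 39
f 7 20 36
f 20 3 35
f 36 35 11
f 20 35 36
f 9 27 28
f 27 7 24
f 28 24 8
f 27 24 28
f 10 33 29
f 33 9 25
f 29 25 2
f 33 25 29
f 44 43 46
f 44 46 45
f 46 43 47
f 46 47 45
f 47 43 48
f 47 48 45
f 48 43 49
f 48 49 45
f 49 43 50
f 49 50 45
f 50 43 51
f 50 51 45
f 51 43 52
f 51 52 45
f 52 43 44
f 52 44 45
f 54 56 53
f 57 54 53
f 53 56 55
f 55 57 53
f 54 60 56
f 58 54 57
f 58 60 54
f 56 60 55
f 59 57 55
f 55 60 59
f 59 58 57
f 60 58 59
f 62 61 64
f 62 64 63
f 64 61 65
f 64 65 63
f 65 61 66
f 65 66 63
f 66 61 67
f 66 67 63
f 67 61 68
f 67 68 63
f 68 61 69
f 68 69 63
f 69 61 70
f 69 70 63
f 70 61 71
f 70 71 63
f 71 61 72
f 71 72 63
f 72 61 73
f 72 73 63
f 73 61 74
f 73 74 63
f 74 61 75
f 74 75 63
f 75 61 62
f 75 62 63
f 77 76 80
f 77 80 78
f 78 80 81
f 78 81 79
f 80 76 82
f 80 82 81
f 81 82 83
f 81 83 79
f 82 76 84
f 82 84 83
f 83 84 85
f 83 85 79
f 84 76 86
f 84 86 85
f 85 86 87
f 85 87 79
f 86 76 88
f 86 88 87
f 87 88 89
f 87 89 79
f 88 76 90
f 88 90 89
f 89 90 91
f 89 91 79
f 90 76 92
f 90 92 91
f 91 92 93
f 91 93 79
f 92 76 77
f 92 77 93
f 93 77 78
f 93 78 79

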